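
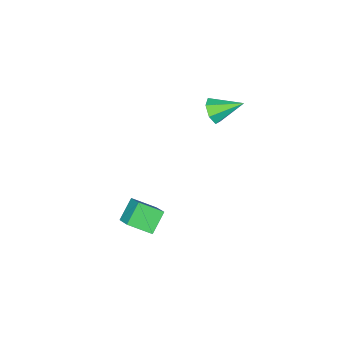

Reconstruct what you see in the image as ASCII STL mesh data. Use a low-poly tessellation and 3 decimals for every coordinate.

solid 
facet normal 0.581 -0.661 -0.475
outer loop
vertex -1.345 0.05 2.764
vertex -1.746 -0.565 3.129
vertex -1.914 -0.199 2.415
endloop
endfacet
facet normal -0.078 0.867 -0.491
outer loop
vertex -1.345 0.05 2.764
vertex -1.914 -0.199 2.415
vertex -2.774 0.605 3.971
endloop
endfacet
facet normal 0.580 -0.661 -0.475
outer loop
vertex -1.914 -0.199 2.415
vertex -1.746 -0.565 3.129
vertex -2.356 -0.723 2.604
endloop
endfacet
facet normal -0.709 0.385 -0.591
outer loop
vertex -1.914 -0.199 2.415
vertex -2.356 -0.723 2.604
vertex -2.774 0.605 3.971
endloop
endfacet
facet normal 0.580 -0.662 -0.475
outer loop
vertex -2.356 -0.723 2.604
vertex -1.746 -0.565 3.129
vertex -2.339 -1.128 3.189
endloop
endfacet
facet normal -0.975 -0.196 -0.107
outer loop
vertex -2.356 -0.723 2.604
vertex -2.339 -1.128 3.189
vertex -2.774 0.605 3.971
endloop
endfacet
facet normal 0.580 -0.662 -0.475
outer loop
vertex -2.339 -1.128 3.189
vertex -1.746 -0.565 3.129
vertex -1.876 -1.11 3.729
endloop
endfacet
facet normal -0.675 -0.437 0.594
outer loop
vertex -2.339 -1.128 3.189
vertex -1.876 -1.11 3.729
vertex -2.774 0.605 3.971
endloop
endfacet
facet normal 0.580 -0.661 -0.475
outer loop
vertex -1.876 -1.11 3.729
vertex -1.746 -0.565 3.129
vertex -1.315 -0.681 3.817
endloop
endfacet
facet normal -0.035 -0.157 0.987
outer loop
vertex -1.876 -1.11 3.729
vertex -1.315 -0.681 3.817
vertex -2.774 0.605 3.971
endloop
endfacet
facet normal 0.581 -0.661 -0.475
outer loop
vertex -1.315 -0.681 3.817
vertex -1.746 -0.565 3.129
vertex -1.079 -0.165 3.388
endloop
endfacet
facet normal 0.463 0.432 0.774
outer loop
vertex -1.315 -0.681 3.817
vertex -1.079 -0.165 3.388
vertex -2.774 0.605 3.971
endloop
endfacet
facet normal 0.581 -0.661 -0.475
outer loop
vertex -1.079 -0.165 3.388
vertex -1.746 -0.565 3.129
vertex -1.345 0.05 2.764
endloop
endfacet
facet normal 0.444 0.888 0.117
outer loop
vertex -1.079 -0.165 3.388
vertex -1.345 0.05 2.764
vertex -2.774 0.605 3.971
endloop
endfacet
facet normal -0.740 -0.205 0.641
outer loop
vertex 2.798 -1.211 -2.119
vertex 1.886 -0.271 -2.871
vertex 2.368 -2.306 -2.967
endloop
endfacet
facet normal 0.604 -0.623 0.498
outer loop
vertex 3.434 -2.009 -3.889
vertex 2.798 -1.211 -2.119
vertex 2.368 -2.306 -2.967
endloop
endfacet
facet normal -0.740 -0.205 0.640
outer loop
vertex 2.368 -2.306 -2.967
vertex 1.886 -0.271 -2.871
vertex 1.456 -1.365 -3.719
endloop
endfacet
facet normal -0.296 -0.755 -0.585
outer loop
vertex 1.456 -1.365 -3.719
vertex 3.434 -2.009 -3.889
vertex 2.368 -2.306 -2.967
endloop
endfacet
facet normal 0.296 0.755 0.585
outer loop
vertex 2.798 -1.211 -2.119
vertex 2.952 0.026 -3.793
vertex 1.886 -0.271 -2.871
endloop
endfacet
facet normal 0.603 -0.623 0.498
outer loop
vertex 3.864 -0.915 -3.041
vertex 2.798 -1.211 -2.119
vertex 3.434 -2.009 -3.889
endloop
endfacet
facet normal 0.296 0.755 0.585
outer loop
vertex 3.864 -0.915 -3.041
vertex 2.952 0.026 -3.793
vertex 2.798 -1.211 -2.119
endloop
endfacet
facet normal -0.604 0.623 -0.497
outer loop
vertex 1.886 -0.271 -2.871
vertex 2.952 0.026 -3.793
vertex 1.456 -1.365 -3.719
endloop
endfacet
facet normal -0.296 -0.755 -0.585
outer loop
vertex 2.522 -1.069 -4.641
vertex 3.434 -2.009 -3.889
vertex 1.456 -1.365 -3.719
endloop
endfacet
facet normal -0.604 0.623 -0.498
outer loop
vertex 1.456 -1.365 -3.719
vertex 2.952 0.026 -3.793
vertex 2.522 -1.069 -4.641
endloop
endfacet
facet normal 0.740 0.206 -0.640
outer loop
vertex 2.522 -1.069 -4.641
vertex 3.864 -0.915 -3.041
vertex 3.434 -2.009 -3.889
endloop
endfacet
facet normal 0.740 0.205 -0.640
outer loop
vertex 2.952 0.026 -3.793
vertex 3.864 -0.915 -3.041
vertex 2.522 -1.069 -4.641
endloop
endfacet

endsolid


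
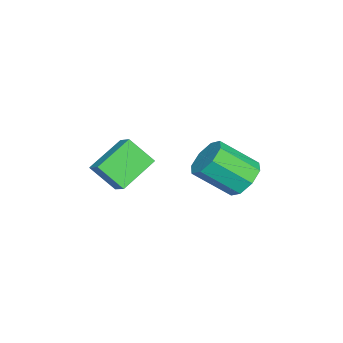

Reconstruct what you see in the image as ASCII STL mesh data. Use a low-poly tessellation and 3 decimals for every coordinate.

solid 
facet normal -0.166 0.763 -0.625
outer loop
vertex -1.55 4.165 0.484
vertex -2.259 3.763 0.181
vertex -2.098 4.325 0.825
endloop
endfacet
facet normal 0.542 0.600 0.589
outer loop
vertex -1.55 4.165 0.484
vertex -2.098 4.325 0.825
vertex -1.251 2.8 1.601
endloop
endfacet
facet normal 0.541 0.600 0.589
outer loop
vertex -1.251 2.8 1.601
vertex -2.098 4.325 0.825
vertex -1.8 2.959 1.943
endloop
endfacet
facet normal 0.168 -0.763 0.624
outer loop
vertex -1.251 2.8 1.601
vertex -1.8 2.959 1.943
vertex -1.961 2.397 1.299
endloop
endfacet
facet normal -0.167 0.763 -0.624
outer loop
vertex -2.098 4.325 0.825
vertex -2.259 3.763 0.181
vertex -2.741 4.156 0.79
endloop
endfacet
facet normal -0.199 0.594 0.779
outer loop
vertex -2.098 4.325 0.825
vertex -2.741 4.156 0.79
vertex -1.8 2.959 1.943
endloop
endfacet
facet normal -0.200 0.594 0.779
outer loop
vertex -1.8 2.959 1.943
vertex -2.741 4.156 0.79
vertex -2.443 2.79 1.907
endloop
endfacet
facet normal 0.166 -0.763 0.625
outer loop
vertex -1.8 2.959 1.943
vertex -2.443 2.79 1.907
vertex -1.961 2.397 1.299
endloop
endfacet
facet normal -0.167 0.763 -0.625
outer loop
vertex -2.741 4.156 0.79
vertex -2.259 3.763 0.181
vertex -3.102 3.756 0.398
endloop
endfacet
facet normal -0.824 0.240 0.514
outer loop
vertex -2.741 4.156 0.79
vertex -3.102 3.756 0.398
vertex -2.443 2.79 1.907
endloop
endfacet
facet normal -0.824 0.239 0.513
outer loop
vertex -2.443 2.79 1.907
vertex -3.102 3.756 0.398
vertex -2.803 2.39 1.515
endloop
endfacet
facet normal 0.167 -0.763 0.625
outer loop
vertex -2.443 2.79 1.907
vertex -2.803 2.39 1.515
vertex -1.961 2.397 1.299
endloop
endfacet
facet normal -0.167 0.763 -0.625
outer loop
vertex -3.102 3.756 0.398
vertex -2.259 3.763 0.181
vertex -2.969 3.36 -0.121
endloop
endfacet
facet normal -0.966 -0.255 -0.053
outer loop
vertex -3.102 3.756 0.398
vertex -2.969 3.36 -0.121
vertex -2.803 2.39 1.515
endloop
endfacet
facet normal -0.965 -0.255 -0.053
outer loop
vertex -2.803 2.39 1.515
vertex -2.969 3.36 -0.121
vertex -2.67 1.995 0.996
endloop
endfacet
facet normal 0.166 -0.764 0.624
outer loop
vertex -2.803 2.39 1.515
vertex -2.67 1.995 0.996
vertex -1.961 2.397 1.299
endloop
endfacet
facet normal -0.168 0.763 -0.624
outer loop
vertex -2.969 3.36 -0.121
vertex -2.259 3.763 0.181
vertex -2.42 3.201 -0.463
endloop
endfacet
facet normal -0.541 -0.600 -0.589
outer loop
vertex -2.969 3.36 -0.121
vertex -2.42 3.201 -0.463
vertex -2.67 1.995 0.996
endloop
endfacet
facet normal -0.542 -0.600 -0.589
outer loop
vertex -2.67 1.995 0.996
vertex -2.42 3.201 -0.463
vertex -2.122 1.835 0.655
endloop
endfacet
facet normal 0.166 -0.763 0.625
outer loop
vertex -2.67 1.995 0.996
vertex -2.122 1.835 0.655
vertex -1.961 2.397 1.299
endloop
endfacet
facet normal -0.166 0.763 -0.625
outer loop
vertex -2.42 3.201 -0.463
vertex -2.259 3.763 0.181
vertex -1.777 3.37 -0.427
endloop
endfacet
facet normal 0.200 -0.594 -0.779
outer loop
vertex -2.42 3.201 -0.463
vertex -1.777 3.37 -0.427
vertex -2.122 1.835 0.655
endloop
endfacet
facet normal 0.199 -0.594 -0.780
outer loop
vertex -2.122 1.835 0.655
vertex -1.777 3.37 -0.427
vertex -1.479 2.004 0.69
endloop
endfacet
facet normal 0.167 -0.763 0.624
outer loop
vertex -2.122 1.835 0.655
vertex -1.479 2.004 0.69
vertex -1.961 2.397 1.299
endloop
endfacet
facet normal -0.167 0.763 -0.625
outer loop
vertex -1.777 3.37 -0.427
vertex -2.259 3.763 0.181
vertex -1.417 3.77 -0.035
endloop
endfacet
facet normal 0.824 -0.239 -0.513
outer loop
vertex -1.777 3.37 -0.427
vertex -1.417 3.77 -0.035
vertex -1.479 2.004 0.69
endloop
endfacet
facet normal 0.824 -0.240 -0.514
outer loop
vertex -1.479 2.004 0.69
vertex -1.417 3.77 -0.035
vertex -1.118 2.404 1.082
endloop
endfacet
facet normal 0.167 -0.763 0.625
outer loop
vertex -1.479 2.004 0.69
vertex -1.118 2.404 1.082
vertex -1.961 2.397 1.299
endloop
endfacet
facet normal -0.166 0.764 -0.624
outer loop
vertex -1.417 3.77 -0.035
vertex -2.259 3.763 0.181
vertex -1.55 4.165 0.484
endloop
endfacet
facet normal 0.965 0.255 0.053
outer loop
vertex -1.417 3.77 -0.035
vertex -1.55 4.165 0.484
vertex -1.118 2.404 1.082
endloop
endfacet
facet normal 0.966 0.255 0.053
outer loop
vertex -1.118 2.404 1.082
vertex -1.55 4.165 0.484
vertex -1.251 2.8 1.601
endloop
endfacet
facet normal 0.167 -0.763 0.625
outer loop
vertex -1.118 2.404 1.082
vertex -1.251 2.8 1.601
vertex -1.961 2.397 1.299
endloop
endfacet
facet normal -0.639 -0.561 -0.526
outer loop
vertex -2.318 -0.811 1.479
vertex -2.326 0.124 0.492
vertex -1.011 -1.595 0.726
endloop
endfacet
facet normal 0.006 -0.688 0.726
outer loop
vertex -0.474 -1.124 1.168
vertex -2.318 -0.811 1.479
vertex -1.011 -1.595 0.726
endloop
endfacet
facet normal -0.639 -0.561 -0.526
outer loop
vertex -1.011 -1.595 0.726
vertex -2.326 0.124 0.492
vertex -1.019 -0.66 -0.261
endloop
endfacet
facet normal 0.769 -0.461 -0.443
outer loop
vertex -1.019 -0.66 -0.261
vertex -0.474 -1.124 1.168
vertex -1.011 -1.595 0.726
endloop
endfacet
facet normal -0.769 0.461 0.443
outer loop
vertex -2.318 -0.811 1.479
vertex -1.789 0.595 0.934
vertex -2.326 0.124 0.492
endloop
endfacet
facet normal 0.006 -0.688 0.726
outer loop
vertex -1.781 -0.34 1.921
vertex -2.318 -0.811 1.479
vertex -0.474 -1.124 1.168
endloop
endfacet
facet normal -0.769 0.461 0.443
outer loop
vertex -1.781 -0.34 1.921
vertex -1.789 0.595 0.934
vertex -2.318 -0.811 1.479
endloop
endfacet
facet normal -0.006 0.688 -0.726
outer loop
vertex -2.326 0.124 0.492
vertex -1.789 0.595 0.934
vertex -1.019 -0.66 -0.261
endloop
endfacet
facet normal 0.769 -0.461 -0.443
outer loop
vertex -0.482 -0.189 0.181
vertex -0.474 -1.124 1.168
vertex -1.019 -0.66 -0.261
endloop
endfacet
facet normal -0.006 0.688 -0.726
outer loop
vertex -1.019 -0.66 -0.261
vertex -1.789 0.595 0.934
vertex -0.482 -0.189 0.181
endloop
endfacet
facet normal 0.639 0.561 0.526
outer loop
vertex -0.482 -0.189 0.181
vertex -1.781 -0.34 1.921
vertex -0.474 -1.124 1.168
endloop
endfacet
facet normal 0.639 0.561 0.526
outer loop
vertex -1.789 0.595 0.934
vertex -1.781 -0.34 1.921
vertex -0.482 -0.189 0.181
endloop
endfacet

endsolid


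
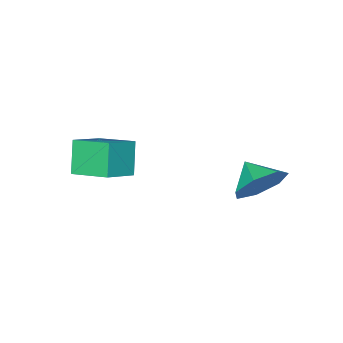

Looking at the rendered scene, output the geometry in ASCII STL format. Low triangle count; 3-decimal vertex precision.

solid 
facet normal -0.363 -0.357 0.861
outer loop
vertex 2.64 -1.119 -0.742
vertex 1.391 -1.236 -1.318
vertex 2.996 -2.607 -1.209
endloop
endfacet
facet normal 0.904 0.085 0.418
outer loop
vertex 3.509 -2.104 -2.422
vertex 2.64 -1.119 -0.742
vertex 2.996 -2.607 -1.209
endloop
endfacet
facet normal -0.363 -0.357 0.861
outer loop
vertex 2.996 -2.607 -1.209
vertex 1.391 -1.236 -1.318
vertex 1.747 -2.725 -1.785
endloop
endfacet
facet normal 0.222 -0.930 -0.292
outer loop
vertex 1.747 -2.725 -1.785
vertex 3.509 -2.104 -2.422
vertex 2.996 -2.607 -1.209
endloop
endfacet
facet normal -0.222 0.930 0.292
outer loop
vertex 2.64 -1.119 -0.742
vertex 1.904 -0.733 -2.531
vertex 1.391 -1.236 -1.318
endloop
endfacet
facet normal 0.904 0.085 0.418
outer loop
vertex 3.153 -0.615 -1.955
vertex 2.64 -1.119 -0.742
vertex 3.509 -2.104 -2.422
endloop
endfacet
facet normal -0.223 0.930 0.292
outer loop
vertex 3.153 -0.615 -1.955
vertex 1.904 -0.733 -2.531
vertex 2.64 -1.119 -0.742
endloop
endfacet
facet normal -0.905 -0.085 -0.418
outer loop
vertex 1.391 -1.236 -1.318
vertex 1.904 -0.733 -2.531
vertex 1.747 -2.725 -1.785
endloop
endfacet
facet normal 0.222 -0.930 -0.293
outer loop
vertex 2.26 -2.221 -2.998
vertex 3.509 -2.104 -2.422
vertex 1.747 -2.725 -1.785
endloop
endfacet
facet normal -0.904 -0.085 -0.418
outer loop
vertex 1.747 -2.725 -1.785
vertex 1.904 -0.733 -2.531
vertex 2.26 -2.221 -2.998
endloop
endfacet
facet normal 0.363 0.357 -0.861
outer loop
vertex 2.26 -2.221 -2.998
vertex 3.153 -0.615 -1.955
vertex 3.509 -2.104 -2.422
endloop
endfacet
facet normal 0.363 0.357 -0.861
outer loop
vertex 1.904 -0.733 -2.531
vertex 3.153 -0.615 -1.955
vertex 2.26 -2.221 -2.998
endloop
endfacet
facet normal 0.155 0.855 -0.494
outer loop
vertex -0.522 2.538 -2.194
vertex -1.2 2.226 -2.947
vertex -1.401 2.774 -2.062
endloop
endfacet
facet normal 0.094 -0.196 0.976
outer loop
vertex -0.522 2.538 -2.194
vertex -1.401 2.774 -2.062
vertex -1.38 1.234 -2.373
endloop
endfacet
facet normal 0.157 0.855 -0.494
outer loop
vertex -1.401 2.774 -2.062
vertex -1.2 2.226 -2.947
vertex -2.128 2.598 -2.597
endloop
endfacet
facet normal -0.557 -0.172 0.813
outer loop
vertex -1.401 2.774 -2.062
vertex -2.128 2.598 -2.597
vertex -1.38 1.234 -2.373
endloop
endfacet
facet normal 0.156 0.855 -0.494
outer loop
vertex -2.128 2.598 -2.597
vertex -1.2 2.226 -2.947
vertex -2.156 2.142 -3.395
endloop
endfacet
facet normal -0.861 -0.427 0.274
outer loop
vertex -2.128 2.598 -2.597
vertex -2.156 2.142 -3.395
vertex -1.38 1.234 -2.373
endloop
endfacet
facet normal 0.156 0.855 -0.494
outer loop
vertex -2.156 2.142 -3.395
vertex -1.2 2.226 -2.947
vertex -1.464 1.749 -3.856
endloop
endfacet
facet normal -0.593 -0.770 -0.234
outer loop
vertex -2.156 2.142 -3.395
vertex -1.464 1.749 -3.856
vertex -1.38 1.234 -2.373
endloop
endfacet
facet normal 0.157 0.855 -0.494
outer loop
vertex -1.464 1.749 -3.856
vertex -1.2 2.226 -2.947
vertex -0.572 1.715 -3.632
endloop
endfacet
facet normal 0.047 -0.943 -0.330
outer loop
vertex -1.464 1.749 -3.856
vertex -0.572 1.715 -3.632
vertex -1.38 1.234 -2.373
endloop
endfacet
facet normal 0.157 0.855 -0.494
outer loop
vertex -0.572 1.715 -3.632
vertex -1.2 2.226 -2.947
vertex -0.153 2.066 -2.892
endloop
endfacet
facet normal 0.577 -0.814 0.059
outer loop
vertex -0.572 1.715 -3.632
vertex -0.153 2.066 -2.892
vertex -1.38 1.234 -2.373
endloop
endfacet
facet normal 0.157 0.855 -0.495
outer loop
vertex -0.153 2.066 -2.892
vertex -1.2 2.226 -2.947
vertex -0.522 2.538 -2.194
endloop
endfacet
facet normal 0.598 -0.481 0.641
outer loop
vertex -0.153 2.066 -2.892
vertex -0.522 2.538 -2.194
vertex -1.38 1.234 -2.373
endloop
endfacet

endsolid


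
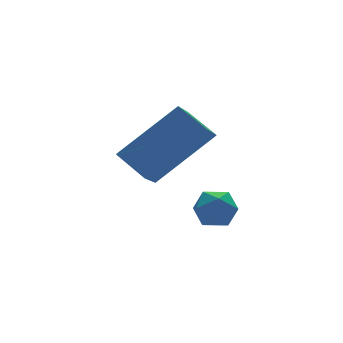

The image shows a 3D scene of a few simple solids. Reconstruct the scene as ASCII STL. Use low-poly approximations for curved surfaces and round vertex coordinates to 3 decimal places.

solid 
facet normal -0.759 0.525 0.385
outer loop
vertex -1.889 0.888 -3.458
vertex -2.099 0.37 -3.165
vertex -1.688 0.752 -2.876
endloop
endfacet
facet normal -0.187 0.940 0.284
outer loop
vertex -1.889 0.888 -3.458
vertex -1.688 0.752 -2.876
vertex -1.281 0.964 -3.309
endloop
endfacet
facet normal -0.015 0.913 -0.407
outer loop
vertex -1.889 0.888 -3.458
vertex -1.281 0.964 -3.309
vertex -1.44 0.714 -3.865
endloop
endfacet
facet normal -0.478 0.483 -0.734
outer loop
vertex -1.889 0.888 -3.458
vertex -1.44 0.714 -3.865
vertex -1.946 0.347 -3.777
endloop
endfacet
facet normal -0.939 0.243 -0.244
outer loop
vertex -1.889 0.888 -3.458
vertex -1.946 0.347 -3.777
vertex -2.099 0.37 -3.165
endloop
endfacet
facet normal 0.354 0.665 0.658
outer loop
vertex -1.281 0.964 -3.309
vertex -1.688 0.752 -2.876
vertex -1.114 0.493 -2.923
endloop
endfacet
facet normal -0.570 -0.008 0.822
outer loop
vertex -1.688 0.752 -2.876
vertex -2.099 0.37 -3.165
vertex -1.62 0.126 -2.835
endloop
endfacet
facet normal -0.862 -0.468 -0.198
outer loop
vertex -2.099 0.37 -3.165
vertex -1.946 0.347 -3.777
vertex -1.779 -0.124 -3.391
endloop
endfacet
facet normal -0.116 -0.077 -0.990
outer loop
vertex -1.946 0.347 -3.777
vertex -1.44 0.714 -3.865
vertex -1.372 0.088 -3.824
endloop
endfacet
facet normal 0.634 0.621 -0.461
outer loop
vertex -1.44 0.714 -3.865
vertex -1.281 0.964 -3.309
vertex -0.961 0.47 -3.535
endloop
endfacet
facet normal 0.478 -0.483 0.734
outer loop
vertex -1.171 -0.048 -3.242
vertex -1.114 0.493 -2.923
vertex -1.62 0.126 -2.835
endloop
endfacet
facet normal 0.015 -0.913 0.407
outer loop
vertex -1.171 -0.048 -3.242
vertex -1.62 0.126 -2.835
vertex -1.779 -0.124 -3.391
endloop
endfacet
facet normal 0.187 -0.940 -0.284
outer loop
vertex -1.171 -0.048 -3.242
vertex -1.779 -0.124 -3.391
vertex -1.372 0.088 -3.824
endloop
endfacet
facet normal 0.759 -0.525 -0.385
outer loop
vertex -1.171 -0.048 -3.242
vertex -1.372 0.088 -3.824
vertex -0.961 0.47 -3.535
endloop
endfacet
facet normal 0.939 -0.243 0.244
outer loop
vertex -1.171 -0.048 -3.242
vertex -0.961 0.47 -3.535
vertex -1.114 0.493 -2.923
endloop
endfacet
facet normal 0.116 0.077 0.990
outer loop
vertex -1.62 0.126 -2.835
vertex -1.114 0.493 -2.923
vertex -1.688 0.752 -2.876
endloop
endfacet
facet normal -0.634 -0.621 0.461
outer loop
vertex -1.779 -0.124 -3.391
vertex -1.62 0.126 -2.835
vertex -2.099 0.37 -3.165
endloop
endfacet
facet normal -0.354 -0.665 -0.658
outer loop
vertex -1.372 0.088 -3.824
vertex -1.779 -0.124 -3.391
vertex -1.946 0.347 -3.777
endloop
endfacet
facet normal 0.570 0.008 -0.822
outer loop
vertex -0.961 0.47 -3.535
vertex -1.372 0.088 -3.824
vertex -1.44 0.714 -3.865
endloop
endfacet
facet normal 0.862 0.468 0.198
outer loop
vertex -1.114 0.493 -2.923
vertex -0.961 0.47 -3.535
vertex -1.281 0.964 -3.309
endloop
endfacet
facet normal -0.593 -0.579 0.559
outer loop
vertex -2.329 0.855 0.163
vertex -3.87 1.126 -1.192
vertex -2.014 0.026 -0.361
endloop
endfacet
facet normal 0.744 -0.131 0.655
outer loop
vertex -1.39 0.634 -0.948
vertex -2.329 0.855 0.163
vertex -2.014 0.026 -0.361
endloop
endfacet
facet normal -0.593 -0.579 0.559
outer loop
vertex -2.014 0.026 -0.361
vertex -3.87 1.126 -1.192
vertex -3.555 0.297 -1.716
endloop
endfacet
facet normal 0.306 -0.805 -0.509
outer loop
vertex -3.555 0.297 -1.716
vertex -1.39 0.634 -0.948
vertex -2.014 0.026 -0.361
endloop
endfacet
facet normal -0.306 0.805 0.509
outer loop
vertex -2.329 0.855 0.163
vertex -3.246 1.734 -1.779
vertex -3.87 1.126 -1.192
endloop
endfacet
facet normal 0.744 -0.131 0.655
outer loop
vertex -1.705 1.463 -0.424
vertex -2.329 0.855 0.163
vertex -1.39 0.634 -0.948
endloop
endfacet
facet normal -0.306 0.805 0.509
outer loop
vertex -1.705 1.463 -0.424
vertex -3.246 1.734 -1.779
vertex -2.329 0.855 0.163
endloop
endfacet
facet normal -0.744 0.131 -0.655
outer loop
vertex -3.87 1.126 -1.192
vertex -3.246 1.734 -1.779
vertex -3.555 0.297 -1.716
endloop
endfacet
facet normal 0.306 -0.805 -0.509
outer loop
vertex -2.931 0.905 -2.303
vertex -1.39 0.634 -0.948
vertex -3.555 0.297 -1.716
endloop
endfacet
facet normal -0.744 0.131 -0.655
outer loop
vertex -3.555 0.297 -1.716
vertex -3.246 1.734 -1.779
vertex -2.931 0.905 -2.303
endloop
endfacet
facet normal 0.593 0.579 -0.559
outer loop
vertex -2.931 0.905 -2.303
vertex -1.705 1.463 -0.424
vertex -1.39 0.634 -0.948
endloop
endfacet
facet normal 0.593 0.579 -0.559
outer loop
vertex -3.246 1.734 -1.779
vertex -1.705 1.463 -0.424
vertex -2.931 0.905 -2.303
endloop
endfacet

endsolid


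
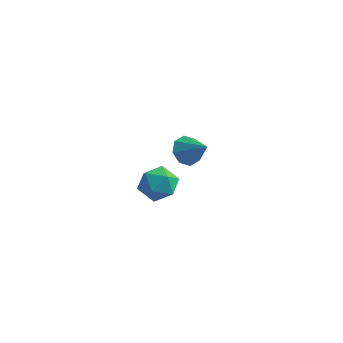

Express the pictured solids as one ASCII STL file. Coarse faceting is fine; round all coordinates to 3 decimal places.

solid 
facet normal -0.773 0.209 -0.598
outer loop
vertex 2.044 1.565 -3.365
vertex 1.55 1.383 -2.79
vertex 1.907 2.035 -3.024
endloop
endfacet
facet normal 0.883 0.416 -0.219
outer loop
vertex 2.044 1.565 -3.365
vertex 1.907 2.035 -3.024
vertex 2.61 1.097 -1.97
endloop
endfacet
facet normal -0.773 0.208 -0.599
outer loop
vertex 1.907 2.035 -3.024
vertex 1.55 1.383 -2.79
vertex 1.56 2.123 -2.546
endloop
endfacet
facet normal 0.585 0.759 0.285
outer loop
vertex 1.907 2.035 -3.024
vertex 1.56 2.123 -2.546
vertex 2.61 1.097 -1.97
endloop
endfacet
facet normal -0.774 0.208 -0.598
outer loop
vertex 1.56 2.123 -2.546
vertex 1.55 1.383 -2.79
vertex 1.208 1.777 -2.21
endloop
endfacet
facet normal 0.157 0.601 0.784
outer loop
vertex 1.56 2.123 -2.546
vertex 1.208 1.777 -2.21
vertex 2.61 1.097 -1.97
endloop
endfacet
facet normal -0.774 0.208 -0.598
outer loop
vertex 1.208 1.777 -2.21
vertex 1.55 1.383 -2.79
vertex 1.056 1.2 -2.214
endloop
endfacet
facet normal -0.153 0.033 0.988
outer loop
vertex 1.208 1.777 -2.21
vertex 1.056 1.2 -2.214
vertex 2.61 1.097 -1.97
endloop
endfacet
facet normal -0.774 0.208 -0.598
outer loop
vertex 1.056 1.2 -2.214
vertex 1.55 1.383 -2.79
vertex 1.193 0.73 -2.555
endloop
endfacet
facet normal -0.162 -0.610 0.776
outer loop
vertex 1.056 1.2 -2.214
vertex 1.193 0.73 -2.555
vertex 2.61 1.097 -1.97
endloop
endfacet
facet normal -0.774 0.208 -0.598
outer loop
vertex 1.193 0.73 -2.555
vertex 1.55 1.383 -2.79
vertex 1.539 0.642 -3.034
endloop
endfacet
facet normal 0.134 -0.953 0.272
outer loop
vertex 1.193 0.73 -2.555
vertex 1.539 0.642 -3.034
vertex 2.61 1.097 -1.97
endloop
endfacet
facet normal -0.774 0.208 -0.598
outer loop
vertex 1.539 0.642 -3.034
vertex 1.55 1.383 -2.79
vertex 1.891 0.988 -3.369
endloop
endfacet
facet normal 0.564 -0.794 -0.228
outer loop
vertex 1.539 0.642 -3.034
vertex 1.891 0.988 -3.369
vertex 2.61 1.097 -1.97
endloop
endfacet
facet normal -0.773 0.209 -0.598
outer loop
vertex 1.891 0.988 -3.369
vertex 1.55 1.383 -2.79
vertex 2.044 1.565 -3.365
endloop
endfacet
facet normal 0.873 -0.229 -0.431
outer loop
vertex 1.891 0.988 -3.369
vertex 2.044 1.565 -3.365
vertex 2.61 1.097 -1.97
endloop
endfacet
facet normal 0.202 0.940 0.276
outer loop
vertex 2.666 -3.009 -0.885
vertex 2.703 -3.268 -0.031
vertex 3.441 -3.279 -0.534
endloop
endfacet
facet normal 0.453 0.808 -0.378
outer loop
vertex 2.666 -3.009 -0.885
vertex 3.441 -3.279 -0.534
vertex 3.211 -3.536 -1.358
endloop
endfacet
facet normal -0.096 0.608 -0.788
outer loop
vertex 2.666 -3.009 -0.885
vertex 3.211 -3.536 -1.358
vertex 2.329 -3.684 -1.365
endloop
endfacet
facet normal -0.685 0.617 -0.387
outer loop
vertex 2.666 -3.009 -0.885
vertex 2.329 -3.684 -1.365
vertex 2.015 -3.518 -0.545
endloop
endfacet
facet normal -0.501 0.822 0.271
outer loop
vertex 2.666 -3.009 -0.885
vertex 2.015 -3.518 -0.545
vertex 2.703 -3.268 -0.031
endloop
endfacet
facet normal 0.907 0.258 -0.334
outer loop
vertex 3.211 -3.536 -1.358
vertex 3.441 -3.279 -0.534
vertex 3.585 -4.122 -0.795
endloop
endfacet
facet normal 0.501 0.473 0.725
outer loop
vertex 3.441 -3.279 -0.534
vertex 2.703 -3.268 -0.031
vertex 3.271 -3.956 0.025
endloop
endfacet
facet normal -0.638 0.282 0.717
outer loop
vertex 2.703 -3.268 -0.031
vertex 2.015 -3.518 -0.545
vertex 2.389 -4.104 0.018
endloop
endfacet
facet normal -0.936 -0.052 -0.348
outer loop
vertex 2.015 -3.518 -0.545
vertex 2.329 -3.684 -1.365
vertex 2.159 -4.361 -0.806
endloop
endfacet
facet normal 0.019 -0.066 -0.998
outer loop
vertex 2.329 -3.684 -1.365
vertex 3.211 -3.536 -1.358
vertex 2.897 -4.372 -1.309
endloop
endfacet
facet normal 0.685 -0.617 0.387
outer loop
vertex 2.934 -4.631 -0.455
vertex 3.585 -4.122 -0.795
vertex 3.271 -3.956 0.025
endloop
endfacet
facet normal 0.096 -0.608 0.788
outer loop
vertex 2.934 -4.631 -0.455
vertex 3.271 -3.956 0.025
vertex 2.389 -4.104 0.018
endloop
endfacet
facet normal -0.453 -0.808 0.378
outer loop
vertex 2.934 -4.631 -0.455
vertex 2.389 -4.104 0.018
vertex 2.159 -4.361 -0.806
endloop
endfacet
facet normal -0.202 -0.940 -0.276
outer loop
vertex 2.934 -4.631 -0.455
vertex 2.159 -4.361 -0.806
vertex 2.897 -4.372 -1.309
endloop
endfacet
facet normal 0.501 -0.822 -0.271
outer loop
vertex 2.934 -4.631 -0.455
vertex 2.897 -4.372 -1.309
vertex 3.585 -4.122 -0.795
endloop
endfacet
facet normal 0.936 0.052 0.348
outer loop
vertex 3.271 -3.956 0.025
vertex 3.585 -4.122 -0.795
vertex 3.441 -3.279 -0.534
endloop
endfacet
facet normal -0.019 0.066 0.998
outer loop
vertex 2.389 -4.104 0.018
vertex 3.271 -3.956 0.025
vertex 2.703 -3.268 -0.031
endloop
endfacet
facet normal -0.907 -0.258 0.334
outer loop
vertex 2.159 -4.361 -0.806
vertex 2.389 -4.104 0.018
vertex 2.015 -3.518 -0.545
endloop
endfacet
facet normal -0.501 -0.473 -0.725
outer loop
vertex 2.897 -4.372 -1.309
vertex 2.159 -4.361 -0.806
vertex 2.329 -3.684 -1.365
endloop
endfacet
facet normal 0.638 -0.282 -0.717
outer loop
vertex 3.585 -4.122 -0.795
vertex 2.897 -4.372 -1.309
vertex 3.211 -3.536 -1.358
endloop
endfacet

endsolid


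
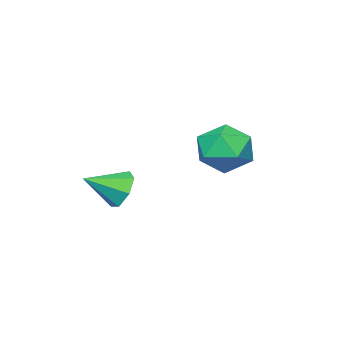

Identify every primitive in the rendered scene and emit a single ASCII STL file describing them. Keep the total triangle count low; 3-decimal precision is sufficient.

solid 
facet normal -0.711 0.241 0.660
outer loop
vertex -1.321 2.65 3.23
vertex -1.872 2.099 2.838
vertex -1.363 1.818 3.489
endloop
endfacet
facet normal -0.062 0.300 0.952
outer loop
vertex -1.321 2.65 3.23
vertex -1.363 1.818 3.489
vertex -0.589 2.213 3.415
endloop
endfacet
facet normal 0.314 0.764 0.564
outer loop
vertex -1.321 2.65 3.23
vertex -0.589 2.213 3.415
vertex -0.619 2.739 2.719
endloop
endfacet
facet normal -0.103 0.994 0.032
outer loop
vertex -1.321 2.65 3.23
vertex -0.619 2.739 2.719
vertex -1.413 2.668 2.362
endloop
endfacet
facet normal -0.736 0.671 0.092
outer loop
vertex -1.321 2.65 3.23
vertex -1.413 2.668 2.362
vertex -1.872 2.099 2.838
endloop
endfacet
facet normal 0.258 -0.336 0.906
outer loop
vertex -0.589 2.213 3.415
vertex -1.363 1.818 3.489
vertex -0.687 1.392 3.138
endloop
endfacet
facet normal -0.792 -0.430 0.434
outer loop
vertex -1.363 1.818 3.489
vertex -1.872 2.099 2.838
vertex -1.481 1.321 2.781
endloop
endfacet
facet normal -0.832 0.264 -0.487
outer loop
vertex -1.872 2.099 2.838
vertex -1.413 2.668 2.362
vertex -1.511 1.847 2.085
endloop
endfacet
facet normal 0.193 0.788 -0.585
outer loop
vertex -1.413 2.668 2.362
vertex -0.619 2.739 2.719
vertex -0.737 2.242 2.011
endloop
endfacet
facet normal 0.867 0.415 0.277
outer loop
vertex -0.619 2.739 2.719
vertex -0.589 2.213 3.415
vertex -0.228 1.961 2.662
endloop
endfacet
facet normal 0.103 -0.994 -0.032
outer loop
vertex -0.779 1.41 2.27
vertex -0.687 1.392 3.138
vertex -1.481 1.321 2.781
endloop
endfacet
facet normal -0.314 -0.764 -0.564
outer loop
vertex -0.779 1.41 2.27
vertex -1.481 1.321 2.781
vertex -1.511 1.847 2.085
endloop
endfacet
facet normal 0.062 -0.300 -0.952
outer loop
vertex -0.779 1.41 2.27
vertex -1.511 1.847 2.085
vertex -0.737 2.242 2.011
endloop
endfacet
facet normal 0.711 -0.241 -0.660
outer loop
vertex -0.779 1.41 2.27
vertex -0.737 2.242 2.011
vertex -0.228 1.961 2.662
endloop
endfacet
facet normal 0.736 -0.671 -0.092
outer loop
vertex -0.779 1.41 2.27
vertex -0.228 1.961 2.662
vertex -0.687 1.392 3.138
endloop
endfacet
facet normal -0.193 -0.788 0.585
outer loop
vertex -1.481 1.321 2.781
vertex -0.687 1.392 3.138
vertex -1.363 1.818 3.489
endloop
endfacet
facet normal -0.867 -0.415 -0.277
outer loop
vertex -1.511 1.847 2.085
vertex -1.481 1.321 2.781
vertex -1.872 2.099 2.838
endloop
endfacet
facet normal -0.258 0.336 -0.906
outer loop
vertex -0.737 2.242 2.011
vertex -1.511 1.847 2.085
vertex -1.413 2.668 2.362
endloop
endfacet
facet normal 0.792 0.430 -0.434
outer loop
vertex -0.228 1.961 2.662
vertex -0.737 2.242 2.011
vertex -0.619 2.739 2.719
endloop
endfacet
facet normal 0.832 -0.264 0.487
outer loop
vertex -0.687 1.392 3.138
vertex -0.228 1.961 2.662
vertex -0.589 2.213 3.415
endloop
endfacet
facet normal -0.716 0.547 -0.433
outer loop
vertex 2.047 1.034 1.389
vertex 1.612 0.773 1.779
vertex 1.962 1.302 1.868
endloop
endfacet
facet normal 0.934 0.356 -0.033
outer loop
vertex 2.047 1.034 1.389
vertex 1.962 1.302 1.868
vertex 2.408 0.167 2.261
endloop
endfacet
facet normal -0.716 0.547 -0.434
outer loop
vertex 1.962 1.302 1.868
vertex 1.612 0.773 1.779
vertex 1.613 1.172 2.28
endloop
endfacet
facet normal 0.600 0.462 0.654
outer loop
vertex 1.962 1.302 1.868
vertex 1.613 1.172 2.28
vertex 2.408 0.167 2.261
endloop
endfacet
facet normal -0.717 0.546 -0.434
outer loop
vertex 1.613 1.172 2.28
vertex 1.612 0.773 1.779
vertex 1.264 0.742 2.315
endloop
endfacet
facet normal 0.062 0.031 0.998
outer loop
vertex 1.613 1.172 2.28
vertex 1.264 0.742 2.315
vertex 2.408 0.167 2.261
endloop
endfacet
facet normal -0.717 0.546 -0.434
outer loop
vertex 1.264 0.742 2.315
vertex 1.612 0.773 1.779
vertex 1.177 0.335 1.947
endloop
endfacet
facet normal -0.273 -0.612 0.742
outer loop
vertex 1.264 0.742 2.315
vertex 1.177 0.335 1.947
vertex 2.408 0.167 2.261
endloop
endfacet
facet normal -0.717 0.546 -0.433
outer loop
vertex 1.177 0.335 1.947
vertex 1.612 0.773 1.779
vertex 1.418 0.259 1.452
endloop
endfacet
facet normal -0.154 -0.985 0.076
outer loop
vertex 1.177 0.335 1.947
vertex 1.418 0.259 1.452
vertex 2.408 0.167 2.261
endloop
endfacet
facet normal -0.717 0.546 -0.433
outer loop
vertex 1.418 0.259 1.452
vertex 1.612 0.773 1.779
vertex 1.805 0.57 1.204
endloop
endfacet
facet normal 0.329 -0.804 -0.495
outer loop
vertex 1.418 0.259 1.452
vertex 1.805 0.57 1.204
vertex 2.408 0.167 2.261
endloop
endfacet
facet normal -0.717 0.547 -0.433
outer loop
vertex 1.805 0.57 1.204
vertex 1.612 0.773 1.779
vertex 2.047 1.034 1.389
endloop
endfacet
facet normal 0.813 -0.208 -0.543
outer loop
vertex 1.805 0.57 1.204
vertex 2.047 1.034 1.389
vertex 2.408 0.167 2.261
endloop
endfacet

endsolid


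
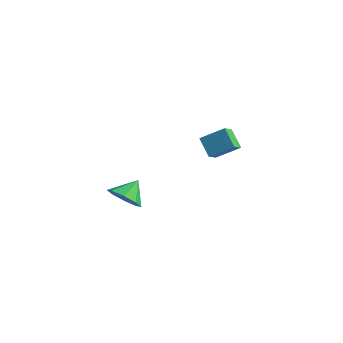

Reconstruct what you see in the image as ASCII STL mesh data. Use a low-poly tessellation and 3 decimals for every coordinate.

solid 
facet normal -0.652 -0.545 -0.527
outer loop
vertex 0.585 2.049 4.128
vertex 0.345 2.841 3.605
vertex 1.518 1.764 3.269
endloop
endfacet
facet normal 0.245 -0.809 0.535
outer loop
vertex 2.515 2.599 4.075
vertex 0.585 2.049 4.128
vertex 1.518 1.764 3.269
endloop
endfacet
facet normal -0.652 -0.545 -0.527
outer loop
vertex 1.518 1.764 3.269
vertex 0.345 2.841 3.605
vertex 1.278 2.557 2.745
endloop
endfacet
facet normal 0.718 -0.219 -0.661
outer loop
vertex 1.278 2.557 2.745
vertex 2.515 2.599 4.075
vertex 1.518 1.764 3.269
endloop
endfacet
facet normal -0.718 0.219 0.661
outer loop
vertex 0.585 2.049 4.128
vertex 1.342 3.676 4.411
vertex 0.345 2.841 3.605
endloop
endfacet
facet normal 0.245 -0.809 0.533
outer loop
vertex 1.582 2.883 4.935
vertex 0.585 2.049 4.128
vertex 2.515 2.599 4.075
endloop
endfacet
facet normal -0.718 0.219 0.661
outer loop
vertex 1.582 2.883 4.935
vertex 1.342 3.676 4.411
vertex 0.585 2.049 4.128
endloop
endfacet
facet normal -0.246 0.809 -0.534
outer loop
vertex 0.345 2.841 3.605
vertex 1.342 3.676 4.411
vertex 1.278 2.557 2.745
endloop
endfacet
facet normal 0.718 -0.219 -0.661
outer loop
vertex 2.275 3.391 3.552
vertex 2.515 2.599 4.075
vertex 1.278 2.557 2.745
endloop
endfacet
facet normal -0.245 0.809 -0.534
outer loop
vertex 1.278 2.557 2.745
vertex 1.342 3.676 4.411
vertex 2.275 3.391 3.552
endloop
endfacet
facet normal 0.652 0.545 0.527
outer loop
vertex 2.275 3.391 3.552
vertex 1.582 2.883 4.935
vertex 2.515 2.599 4.075
endloop
endfacet
facet normal 0.652 0.545 0.527
outer loop
vertex 1.342 3.676 4.411
vertex 1.582 2.883 4.935
vertex 2.275 3.391 3.552
endloop
endfacet
facet normal 0.022 -0.771 -0.637
outer loop
vertex 2.204 -3.843 2.392
vertex 1.354 -4.193 2.787
vertex 1.582 -3.569 2.039
endloop
endfacet
facet normal 0.467 0.872 -0.145
outer loop
vertex 2.204 -3.843 2.392
vertex 1.582 -3.569 2.039
vertex 1.326 -3.167 3.633
endloop
endfacet
facet normal 0.021 -0.771 -0.637
outer loop
vertex 1.582 -3.569 2.039
vertex 1.354 -4.193 2.787
vertex 0.827 -3.66 2.124
endloop
endfacet
facet normal -0.145 0.954 -0.264
outer loop
vertex 1.582 -3.569 2.039
vertex 0.827 -3.66 2.124
vertex 1.326 -3.167 3.633
endloop
endfacet
facet normal 0.021 -0.771 -0.636
outer loop
vertex 0.827 -3.66 2.124
vertex 1.354 -4.193 2.787
vertex 0.381 -4.063 2.598
endloop
endfacet
facet normal -0.679 0.734 -0.015
outer loop
vertex 0.827 -3.66 2.124
vertex 0.381 -4.063 2.598
vertex 1.326 -3.167 3.633
endloop
endfacet
facet normal 0.021 -0.770 -0.637
outer loop
vertex 0.381 -4.063 2.598
vertex 1.354 -4.193 2.787
vertex 0.504 -4.542 3.181
endloop
endfacet
facet normal -0.822 0.342 0.455
outer loop
vertex 0.381 -4.063 2.598
vertex 0.504 -4.542 3.181
vertex 1.326 -3.167 3.633
endloop
endfacet
facet normal 0.022 -0.771 -0.636
outer loop
vertex 0.504 -4.542 3.181
vertex 1.354 -4.193 2.787
vertex 1.126 -4.816 3.534
endloop
endfacet
facet normal -0.491 0.007 0.871
outer loop
vertex 0.504 -4.542 3.181
vertex 1.126 -4.816 3.534
vertex 1.326 -3.167 3.633
endloop
endfacet
facet normal 0.021 -0.771 -0.637
outer loop
vertex 1.126 -4.816 3.534
vertex 1.354 -4.193 2.787
vertex 1.881 -4.725 3.449
endloop
endfacet
facet normal 0.120 -0.074 0.990
outer loop
vertex 1.126 -4.816 3.534
vertex 1.881 -4.725 3.449
vertex 1.326 -3.167 3.633
endloop
endfacet
facet normal 0.021 -0.771 -0.637
outer loop
vertex 1.881 -4.725 3.449
vertex 1.354 -4.193 2.787
vertex 2.327 -4.322 2.976
endloop
endfacet
facet normal 0.655 0.146 0.742
outer loop
vertex 1.881 -4.725 3.449
vertex 2.327 -4.322 2.976
vertex 1.326 -3.167 3.633
endloop
endfacet
facet normal 0.021 -0.771 -0.637
outer loop
vertex 2.327 -4.322 2.976
vertex 1.354 -4.193 2.787
vertex 2.204 -3.843 2.392
endloop
endfacet
facet normal 0.798 0.537 0.272
outer loop
vertex 2.327 -4.322 2.976
vertex 2.204 -3.843 2.392
vertex 1.326 -3.167 3.633
endloop
endfacet

endsolid


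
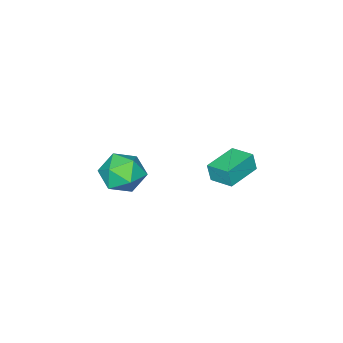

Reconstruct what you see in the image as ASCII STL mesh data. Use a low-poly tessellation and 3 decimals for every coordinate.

solid 
facet normal -0.997 -0.033 0.071
outer loop
vertex -3.069 -2.574 -0.618
vertex -3.095 -1.257 -0.375
vertex -3.149 -2.386 -1.648
endloop
endfacet
facet normal 0.020 -0.983 -0.181
outer loop
vertex -1.245 -2.323 -1.785
vertex -3.069 -2.574 -0.618
vertex -3.149 -2.386 -1.648
endloop
endfacet
facet normal -0.997 -0.033 0.071
outer loop
vertex -3.149 -2.386 -1.648
vertex -3.095 -1.257 -0.375
vertex -3.175 -1.068 -1.405
endloop
endfacet
facet normal -0.077 0.179 -0.981
outer loop
vertex -3.175 -1.068 -1.405
vertex -1.245 -2.323 -1.785
vertex -3.149 -2.386 -1.648
endloop
endfacet
facet normal 0.077 -0.179 0.981
outer loop
vertex -3.069 -2.574 -0.618
vertex -1.191 -1.194 -0.512
vertex -3.095 -1.257 -0.375
endloop
endfacet
facet normal 0.019 -0.983 -0.182
outer loop
vertex -1.165 -2.512 -0.755
vertex -3.069 -2.574 -0.618
vertex -1.245 -2.323 -1.785
endloop
endfacet
facet normal 0.076 -0.179 0.981
outer loop
vertex -1.165 -2.512 -0.755
vertex -1.191 -1.194 -0.512
vertex -3.069 -2.574 -0.618
endloop
endfacet
facet normal -0.019 0.983 0.182
outer loop
vertex -3.095 -1.257 -0.375
vertex -1.191 -1.194 -0.512
vertex -3.175 -1.068 -1.405
endloop
endfacet
facet normal -0.076 0.179 -0.981
outer loop
vertex -1.271 -1.006 -1.542
vertex -1.245 -2.323 -1.785
vertex -3.175 -1.068 -1.405
endloop
endfacet
facet normal -0.019 0.983 0.181
outer loop
vertex -3.175 -1.068 -1.405
vertex -1.191 -1.194 -0.512
vertex -1.271 -1.006 -1.542
endloop
endfacet
facet normal 0.997 0.033 -0.071
outer loop
vertex -1.271 -1.006 -1.542
vertex -1.165 -2.512 -0.755
vertex -1.245 -2.323 -1.785
endloop
endfacet
facet normal 0.997 0.033 -0.071
outer loop
vertex -1.191 -1.194 -0.512
vertex -1.165 -2.512 -0.755
vertex -1.271 -1.006 -1.542
endloop
endfacet
facet normal 0.208 -0.061 0.976
outer loop
vertex 3.497 -2.88 2.218
vertex 3.599 -4.102 2.12
vertex 4.586 -3.388 1.954
endloop
endfacet
facet normal 0.433 0.560 0.706
outer loop
vertex 3.497 -2.88 2.218
vertex 4.586 -3.388 1.954
vertex 4.224 -2.369 1.367
endloop
endfacet
facet normal -0.132 0.895 0.425
outer loop
vertex 3.497 -2.88 2.218
vertex 4.224 -2.369 1.367
vertex 3.012 -2.454 1.171
endloop
endfacet
facet normal -0.704 0.481 0.522
outer loop
vertex 3.497 -2.88 2.218
vertex 3.012 -2.454 1.171
vertex 2.626 -3.525 1.637
endloop
endfacet
facet normal -0.494 -0.110 0.863
outer loop
vertex 3.497 -2.88 2.218
vertex 2.626 -3.525 1.637
vertex 3.599 -4.102 2.12
endloop
endfacet
facet normal 0.891 0.419 0.177
outer loop
vertex 4.224 -2.369 1.367
vertex 4.586 -3.388 1.954
vertex 4.774 -3.275 0.743
endloop
endfacet
facet normal 0.528 -0.587 0.614
outer loop
vertex 4.586 -3.388 1.954
vertex 3.599 -4.102 2.12
vertex 4.388 -4.346 1.209
endloop
endfacet
facet normal -0.609 -0.666 0.431
outer loop
vertex 3.599 -4.102 2.12
vertex 2.626 -3.525 1.637
vertex 3.176 -4.431 1.013
endloop
endfacet
facet normal -0.949 0.290 -0.120
outer loop
vertex 2.626 -3.525 1.637
vertex 3.012 -2.454 1.171
vertex 2.814 -3.412 0.426
endloop
endfacet
facet normal -0.023 0.961 -0.277
outer loop
vertex 3.012 -2.454 1.171
vertex 4.224 -2.369 1.367
vertex 3.801 -2.698 0.26
endloop
endfacet
facet normal 0.704 -0.481 -0.522
outer loop
vertex 3.903 -3.92 0.162
vertex 4.774 -3.275 0.743
vertex 4.388 -4.346 1.209
endloop
endfacet
facet normal 0.132 -0.895 -0.425
outer loop
vertex 3.903 -3.92 0.162
vertex 4.388 -4.346 1.209
vertex 3.176 -4.431 1.013
endloop
endfacet
facet normal -0.433 -0.560 -0.706
outer loop
vertex 3.903 -3.92 0.162
vertex 3.176 -4.431 1.013
vertex 2.814 -3.412 0.426
endloop
endfacet
facet normal -0.208 0.061 -0.976
outer loop
vertex 3.903 -3.92 0.162
vertex 2.814 -3.412 0.426
vertex 3.801 -2.698 0.26
endloop
endfacet
facet normal 0.494 0.110 -0.863
outer loop
vertex 3.903 -3.92 0.162
vertex 3.801 -2.698 0.26
vertex 4.774 -3.275 0.743
endloop
endfacet
facet normal 0.949 -0.290 0.120
outer loop
vertex 4.388 -4.346 1.209
vertex 4.774 -3.275 0.743
vertex 4.586 -3.388 1.954
endloop
endfacet
facet normal 0.023 -0.961 0.277
outer loop
vertex 3.176 -4.431 1.013
vertex 4.388 -4.346 1.209
vertex 3.599 -4.102 2.12
endloop
endfacet
facet normal -0.891 -0.419 -0.177
outer loop
vertex 2.814 -3.412 0.426
vertex 3.176 -4.431 1.013
vertex 2.626 -3.525 1.637
endloop
endfacet
facet normal -0.528 0.587 -0.614
outer loop
vertex 3.801 -2.698 0.26
vertex 2.814 -3.412 0.426
vertex 3.012 -2.454 1.171
endloop
endfacet
facet normal 0.609 0.666 -0.431
outer loop
vertex 4.774 -3.275 0.743
vertex 3.801 -2.698 0.26
vertex 4.224 -2.369 1.367
endloop
endfacet

endsolid


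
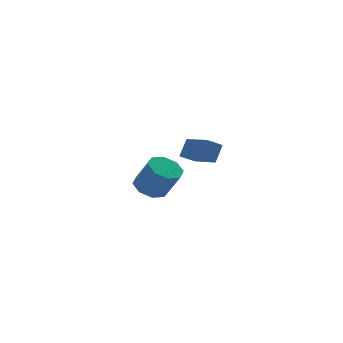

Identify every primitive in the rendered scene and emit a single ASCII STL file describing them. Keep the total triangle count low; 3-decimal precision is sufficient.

solid 
facet normal -0.298 0.443 -0.845
outer loop
vertex 2.129 3.692 -2.903
vertex 1.623 4.317 -2.397
vertex 2.513 4.284 -2.728
endloop
endfacet
facet normal 0.795 -0.375 -0.477
outer loop
vertex 2.129 3.692 -2.903
vertex 2.513 4.284 -2.728
vertex 2.662 2.898 -1.39
endloop
endfacet
facet normal 0.794 -0.375 -0.477
outer loop
vertex 2.662 2.898 -1.39
vertex 2.513 4.284 -2.728
vertex 3.047 3.49 -1.215
endloop
endfacet
facet normal 0.299 -0.444 0.845
outer loop
vertex 2.662 2.898 -1.39
vertex 3.047 3.49 -1.215
vertex 2.157 3.523 -0.883
endloop
endfacet
facet normal -0.298 0.444 -0.845
outer loop
vertex 2.513 4.284 -2.728
vertex 1.623 4.317 -2.397
vertex 2.376 4.895 -2.359
endloop
endfacet
facet normal 0.936 0.311 -0.167
outer loop
vertex 2.513 4.284 -2.728
vertex 2.376 4.895 -2.359
vertex 3.047 3.49 -1.215
endloop
endfacet
facet normal 0.936 0.311 -0.167
outer loop
vertex 3.047 3.49 -1.215
vertex 2.376 4.895 -2.359
vertex 2.91 4.101 -0.846
endloop
endfacet
facet normal 0.299 -0.443 0.845
outer loop
vertex 3.047 3.49 -1.215
vertex 2.91 4.101 -0.846
vertex 2.157 3.523 -0.883
endloop
endfacet
facet normal -0.298 0.444 -0.845
outer loop
vertex 2.376 4.895 -2.359
vertex 1.623 4.317 -2.397
vertex 1.798 5.168 -2.012
endloop
endfacet
facet normal 0.529 0.814 0.241
outer loop
vertex 2.376 4.895 -2.359
vertex 1.798 5.168 -2.012
vertex 2.91 4.101 -0.846
endloop
endfacet
facet normal 0.529 0.814 0.241
outer loop
vertex 2.91 4.101 -0.846
vertex 1.798 5.168 -2.012
vertex 2.332 4.374 -0.499
endloop
endfacet
facet normal 0.298 -0.443 0.845
outer loop
vertex 2.91 4.101 -0.846
vertex 2.332 4.374 -0.499
vertex 2.157 3.523 -0.883
endloop
endfacet
facet normal -0.299 0.444 -0.845
outer loop
vertex 1.798 5.168 -2.012
vertex 1.623 4.317 -2.397
vertex 1.118 4.942 -1.89
endloop
endfacet
facet normal -0.188 0.841 0.508
outer loop
vertex 1.798 5.168 -2.012
vertex 1.118 4.942 -1.89
vertex 2.332 4.374 -0.499
endloop
endfacet
facet normal -0.188 0.841 0.508
outer loop
vertex 2.332 4.374 -0.499
vertex 1.118 4.942 -1.89
vertex 1.651 4.148 -0.377
endloop
endfacet
facet normal 0.298 -0.443 0.845
outer loop
vertex 2.332 4.374 -0.499
vertex 1.651 4.148 -0.377
vertex 2.157 3.523 -0.883
endloop
endfacet
facet normal -0.299 0.444 -0.845
outer loop
vertex 1.118 4.942 -1.89
vertex 1.623 4.317 -2.397
vertex 0.733 4.35 -2.065
endloop
endfacet
facet normal -0.795 0.376 0.477
outer loop
vertex 1.118 4.942 -1.89
vertex 0.733 4.35 -2.065
vertex 1.651 4.148 -0.377
endloop
endfacet
facet normal -0.795 0.375 0.477
outer loop
vertex 1.651 4.148 -0.377
vertex 0.733 4.35 -2.065
vertex 1.267 3.556 -0.552
endloop
endfacet
facet normal 0.298 -0.443 0.845
outer loop
vertex 1.651 4.148 -0.377
vertex 1.267 3.556 -0.552
vertex 2.157 3.523 -0.883
endloop
endfacet
facet normal -0.299 0.443 -0.845
outer loop
vertex 0.733 4.35 -2.065
vertex 1.623 4.317 -2.397
vertex 0.87 3.739 -2.434
endloop
endfacet
facet normal -0.936 -0.311 0.167
outer loop
vertex 0.733 4.35 -2.065
vertex 0.87 3.739 -2.434
vertex 1.267 3.556 -0.552
endloop
endfacet
facet normal -0.936 -0.311 0.167
outer loop
vertex 1.267 3.556 -0.552
vertex 0.87 3.739 -2.434
vertex 1.404 2.945 -0.921
endloop
endfacet
facet normal 0.298 -0.444 0.845
outer loop
vertex 1.267 3.556 -0.552
vertex 1.404 2.945 -0.921
vertex 2.157 3.523 -0.883
endloop
endfacet
facet normal -0.298 0.443 -0.845
outer loop
vertex 0.87 3.739 -2.434
vertex 1.623 4.317 -2.397
vertex 1.448 3.466 -2.781
endloop
endfacet
facet normal -0.529 -0.814 -0.241
outer loop
vertex 0.87 3.739 -2.434
vertex 1.448 3.466 -2.781
vertex 1.404 2.945 -0.921
endloop
endfacet
facet normal -0.529 -0.814 -0.241
outer loop
vertex 1.404 2.945 -0.921
vertex 1.448 3.466 -2.781
vertex 1.982 2.672 -1.268
endloop
endfacet
facet normal 0.298 -0.444 0.845
outer loop
vertex 1.404 2.945 -0.921
vertex 1.982 2.672 -1.268
vertex 2.157 3.523 -0.883
endloop
endfacet
facet normal -0.298 0.443 -0.845
outer loop
vertex 1.448 3.466 -2.781
vertex 1.623 4.317 -2.397
vertex 2.129 3.692 -2.903
endloop
endfacet
facet normal 0.188 -0.841 -0.508
outer loop
vertex 1.448 3.466 -2.781
vertex 2.129 3.692 -2.903
vertex 1.982 2.672 -1.268
endloop
endfacet
facet normal 0.188 -0.841 -0.508
outer loop
vertex 1.982 2.672 -1.268
vertex 2.129 3.692 -2.903
vertex 2.662 2.898 -1.39
endloop
endfacet
facet normal 0.299 -0.444 0.845
outer loop
vertex 1.982 2.672 -1.268
vertex 2.662 2.898 -1.39
vertex 2.157 3.523 -0.883
endloop
endfacet
facet normal -0.438 -0.333 -0.835
outer loop
vertex 1.659 -2.676 2.044
vertex 1.274 -1.021 1.585
vertex 2.417 -2.616 1.622
endloop
endfacet
facet normal 0.219 -0.940 0.261
outer loop
vertex 2.886 -2.259 2.515
vertex 1.659 -2.676 2.044
vertex 2.417 -2.616 1.622
endloop
endfacet
facet normal -0.438 -0.333 -0.835
outer loop
vertex 2.417 -2.616 1.622
vertex 1.274 -1.021 1.585
vertex 2.032 -0.961 1.163
endloop
endfacet
facet normal 0.872 0.068 -0.485
outer loop
vertex 2.032 -0.961 1.163
vertex 2.886 -2.259 2.515
vertex 2.417 -2.616 1.622
endloop
endfacet
facet normal -0.872 -0.068 0.485
outer loop
vertex 1.659 -2.676 2.044
vertex 1.743 -0.664 2.478
vertex 1.274 -1.021 1.585
endloop
endfacet
facet normal 0.219 -0.940 0.261
outer loop
vertex 2.128 -2.319 2.937
vertex 1.659 -2.676 2.044
vertex 2.886 -2.259 2.515
endloop
endfacet
facet normal -0.872 -0.068 0.485
outer loop
vertex 2.128 -2.319 2.937
vertex 1.743 -0.664 2.478
vertex 1.659 -2.676 2.044
endloop
endfacet
facet normal -0.219 0.940 -0.261
outer loop
vertex 1.274 -1.021 1.585
vertex 1.743 -0.664 2.478
vertex 2.032 -0.961 1.163
endloop
endfacet
facet normal 0.872 0.068 -0.485
outer loop
vertex 2.501 -0.604 2.056
vertex 2.886 -2.259 2.515
vertex 2.032 -0.961 1.163
endloop
endfacet
facet normal -0.219 0.940 -0.261
outer loop
vertex 2.032 -0.961 1.163
vertex 1.743 -0.664 2.478
vertex 2.501 -0.604 2.056
endloop
endfacet
facet normal 0.438 0.333 0.835
outer loop
vertex 2.501 -0.604 2.056
vertex 2.128 -2.319 2.937
vertex 2.886 -2.259 2.515
endloop
endfacet
facet normal 0.438 0.333 0.835
outer loop
vertex 1.743 -0.664 2.478
vertex 2.128 -2.319 2.937
vertex 2.501 -0.604 2.056
endloop
endfacet

endsolid


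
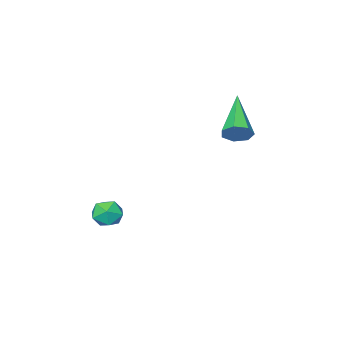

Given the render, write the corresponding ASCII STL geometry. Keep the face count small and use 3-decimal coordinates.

solid 
facet normal 0.545 0.661 -0.516
outer loop
vertex 0.121 1.671 3.147
vertex -0.357 1.901 2.937
vertex -0.075 2.039 3.412
endloop
endfacet
facet normal 0.582 -0.247 0.774
outer loop
vertex 0.121 1.671 3.147
vertex -0.075 2.039 3.412
vertex -1.463 0.559 3.983
endloop
endfacet
facet normal 0.545 0.661 -0.516
outer loop
vertex -0.075 2.039 3.412
vertex -0.357 1.901 2.937
vertex -0.483 2.304 3.32
endloop
endfacet
facet normal 0.015 0.348 0.937
outer loop
vertex -0.075 2.039 3.412
vertex -0.483 2.304 3.32
vertex -1.463 0.559 3.983
endloop
endfacet
facet normal 0.545 0.661 -0.516
outer loop
vertex -0.483 2.304 3.32
vertex -0.357 1.901 2.937
vertex -0.796 2.265 2.939
endloop
endfacet
facet normal -0.667 0.561 0.490
outer loop
vertex -0.483 2.304 3.32
vertex -0.796 2.265 2.939
vertex -1.463 0.559 3.983
endloop
endfacet
facet normal 0.546 0.661 -0.515
outer loop
vertex -0.796 2.265 2.939
vertex -0.357 1.901 2.937
vertex -0.778 1.952 2.556
endloop
endfacet
facet normal -0.946 0.228 -0.231
outer loop
vertex -0.796 2.265 2.939
vertex -0.778 1.952 2.556
vertex -1.463 0.559 3.983
endloop
endfacet
facet normal 0.546 0.662 -0.514
outer loop
vertex -0.778 1.952 2.556
vertex -0.357 1.901 2.937
vertex -0.443 1.601 2.46
endloop
endfacet
facet normal -0.613 -0.398 -0.683
outer loop
vertex -0.778 1.952 2.556
vertex -0.443 1.601 2.46
vertex -1.463 0.559 3.983
endloop
endfacet
facet normal 0.545 0.662 -0.515
outer loop
vertex -0.443 1.601 2.46
vertex -0.357 1.901 2.937
vertex -0.043 1.476 2.723
endloop
endfacet
facet normal 0.081 -0.847 -0.525
outer loop
vertex -0.443 1.601 2.46
vertex -0.043 1.476 2.723
vertex -1.463 0.559 3.983
endloop
endfacet
facet normal 0.545 0.662 -0.515
outer loop
vertex -0.043 1.476 2.723
vertex -0.357 1.901 2.937
vertex 0.121 1.671 3.147
endloop
endfacet
facet normal 0.613 -0.781 0.122
outer loop
vertex -0.043 1.476 2.723
vertex 0.121 1.671 3.147
vertex -1.463 0.559 3.983
endloop
endfacet
facet normal 0.257 0.178 0.950
outer loop
vertex 3.067 -0.8 -0.746
vertex 2.527 -1.082 -0.547
vertex 3.06 -1.43 -0.626
endloop
endfacet
facet normal 0.836 0.094 0.540
outer loop
vertex 3.067 -0.8 -0.746
vertex 3.06 -1.43 -0.626
vertex 3.368 -1.205 -1.142
endloop
endfacet
facet normal 0.813 0.582 0.023
outer loop
vertex 3.067 -0.8 -0.746
vertex 3.368 -1.205 -1.142
vertex 3.026 -0.718 -1.381
endloop
endfacet
facet normal 0.220 0.969 0.111
outer loop
vertex 3.067 -0.8 -0.746
vertex 3.026 -0.718 -1.381
vertex 2.506 -0.642 -1.013
endloop
endfacet
facet normal -0.123 0.719 0.684
outer loop
vertex 3.067 -0.8 -0.746
vertex 2.506 -0.642 -1.013
vertex 2.527 -1.082 -0.547
endloop
endfacet
facet normal 0.800 -0.551 0.237
outer loop
vertex 3.368 -1.205 -1.142
vertex 3.06 -1.43 -0.626
vertex 3.014 -1.738 -1.187
endloop
endfacet
facet normal -0.137 -0.414 0.900
outer loop
vertex 3.06 -1.43 -0.626
vertex 2.527 -1.082 -0.547
vertex 2.494 -1.662 -0.819
endloop
endfacet
facet normal -0.753 0.461 0.469
outer loop
vertex 2.527 -1.082 -0.547
vertex 2.506 -0.642 -1.013
vertex 2.152 -1.175 -1.058
endloop
endfacet
facet normal -0.198 0.866 -0.459
outer loop
vertex 2.506 -0.642 -1.013
vertex 3.026 -0.718 -1.381
vertex 2.46 -0.95 -1.574
endloop
endfacet
facet normal 0.762 0.239 -0.602
outer loop
vertex 3.026 -0.718 -1.381
vertex 3.368 -1.205 -1.142
vertex 2.993 -1.298 -1.653
endloop
endfacet
facet normal -0.220 -0.969 -0.111
outer loop
vertex 2.453 -1.58 -1.454
vertex 3.014 -1.738 -1.187
vertex 2.494 -1.662 -0.819
endloop
endfacet
facet normal -0.813 -0.582 -0.023
outer loop
vertex 2.453 -1.58 -1.454
vertex 2.494 -1.662 -0.819
vertex 2.152 -1.175 -1.058
endloop
endfacet
facet normal -0.836 -0.094 -0.540
outer loop
vertex 2.453 -1.58 -1.454
vertex 2.152 -1.175 -1.058
vertex 2.46 -0.95 -1.574
endloop
endfacet
facet normal -0.257 -0.178 -0.950
outer loop
vertex 2.453 -1.58 -1.454
vertex 2.46 -0.95 -1.574
vertex 2.993 -1.298 -1.653
endloop
endfacet
facet normal 0.123 -0.719 -0.684
outer loop
vertex 2.453 -1.58 -1.454
vertex 2.993 -1.298 -1.653
vertex 3.014 -1.738 -1.187
endloop
endfacet
facet normal 0.198 -0.866 0.459
outer loop
vertex 2.494 -1.662 -0.819
vertex 3.014 -1.738 -1.187
vertex 3.06 -1.43 -0.626
endloop
endfacet
facet normal -0.762 -0.239 0.602
outer loop
vertex 2.152 -1.175 -1.058
vertex 2.494 -1.662 -0.819
vertex 2.527 -1.082 -0.547
endloop
endfacet
facet normal -0.800 0.551 -0.237
outer loop
vertex 2.46 -0.95 -1.574
vertex 2.152 -1.175 -1.058
vertex 2.506 -0.642 -1.013
endloop
endfacet
facet normal 0.137 0.414 -0.900
outer loop
vertex 2.993 -1.298 -1.653
vertex 2.46 -0.95 -1.574
vertex 3.026 -0.718 -1.381
endloop
endfacet
facet normal 0.753 -0.461 -0.469
outer loop
vertex 3.014 -1.738 -1.187
vertex 2.993 -1.298 -1.653
vertex 3.368 -1.205 -1.142
endloop
endfacet

endsolid


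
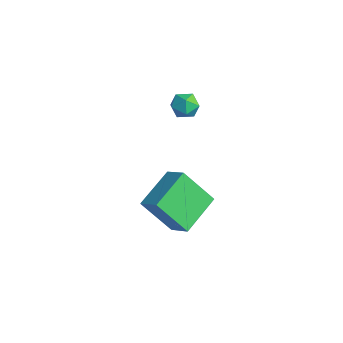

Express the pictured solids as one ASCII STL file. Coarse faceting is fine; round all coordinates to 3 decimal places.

solid 
facet normal -0.697 0.312 0.645
outer loop
vertex -0.774 3.978 2.621
vertex -0.572 3.523 3.059
vertex -0.301 4.127 3.06
endloop
endfacet
facet normal -0.478 0.848 0.228
outer loop
vertex -0.774 3.978 2.621
vertex -0.301 4.127 3.06
vertex -0.244 4.328 2.431
endloop
endfacet
facet normal -0.599 0.663 -0.450
outer loop
vertex -0.774 3.978 2.621
vertex -0.244 4.328 2.431
vertex -0.482 3.848 2.041
endloop
endfacet
facet normal -0.892 0.010 -0.451
outer loop
vertex -0.774 3.978 2.621
vertex -0.482 3.848 2.041
vertex -0.684 3.351 2.429
endloop
endfacet
facet normal -0.952 -0.206 0.225
outer loop
vertex -0.774 3.978 2.621
vertex -0.684 3.351 2.429
vertex -0.572 3.523 3.059
endloop
endfacet
facet normal 0.226 0.922 0.315
outer loop
vertex -0.244 4.328 2.431
vertex -0.301 4.127 3.06
vertex 0.284 4.089 2.751
endloop
endfacet
facet normal -0.127 0.055 0.990
outer loop
vertex -0.301 4.127 3.06
vertex -0.572 3.523 3.059
vertex 0.082 3.592 3.139
endloop
endfacet
facet normal -0.541 -0.782 0.310
outer loop
vertex -0.572 3.523 3.059
vertex -0.684 3.351 2.429
vertex -0.156 3.112 2.749
endloop
endfacet
facet normal -0.443 -0.433 -0.785
outer loop
vertex -0.684 3.351 2.429
vertex -0.482 3.848 2.041
vertex -0.099 3.313 2.12
endloop
endfacet
facet normal 0.030 0.621 -0.783
outer loop
vertex -0.482 3.848 2.041
vertex -0.244 4.328 2.431
vertex 0.172 3.917 2.121
endloop
endfacet
facet normal 0.892 -0.010 0.451
outer loop
vertex 0.374 3.462 2.559
vertex 0.284 4.089 2.751
vertex 0.082 3.592 3.139
endloop
endfacet
facet normal 0.599 -0.663 0.450
outer loop
vertex 0.374 3.462 2.559
vertex 0.082 3.592 3.139
vertex -0.156 3.112 2.749
endloop
endfacet
facet normal 0.478 -0.848 -0.228
outer loop
vertex 0.374 3.462 2.559
vertex -0.156 3.112 2.749
vertex -0.099 3.313 2.12
endloop
endfacet
facet normal 0.697 -0.312 -0.645
outer loop
vertex 0.374 3.462 2.559
vertex -0.099 3.313 2.12
vertex 0.172 3.917 2.121
endloop
endfacet
facet normal 0.952 0.206 -0.225
outer loop
vertex 0.374 3.462 2.559
vertex 0.172 3.917 2.121
vertex 0.284 4.089 2.751
endloop
endfacet
facet normal 0.443 0.433 0.785
outer loop
vertex 0.082 3.592 3.139
vertex 0.284 4.089 2.751
vertex -0.301 4.127 3.06
endloop
endfacet
facet normal -0.030 -0.621 0.783
outer loop
vertex -0.156 3.112 2.749
vertex 0.082 3.592 3.139
vertex -0.572 3.523 3.059
endloop
endfacet
facet normal -0.226 -0.922 -0.315
outer loop
vertex -0.099 3.313 2.12
vertex -0.156 3.112 2.749
vertex -0.684 3.351 2.429
endloop
endfacet
facet normal 0.127 -0.055 -0.990
outer loop
vertex 0.172 3.917 2.121
vertex -0.099 3.313 2.12
vertex -0.482 3.848 2.041
endloop
endfacet
facet normal 0.541 0.782 -0.310
outer loop
vertex 0.284 4.089 2.751
vertex 0.172 3.917 2.121
vertex -0.244 4.328 2.431
endloop
endfacet
facet normal -0.358 -0.509 0.783
outer loop
vertex 0.763 3.124 -0.554
vertex -0.165 2.924 -1.109
vertex 1.53 1.509 -1.253
endloop
endfacet
facet normal 0.844 0.182 0.505
outer loop
vertex 2.225 2.496 -2.771
vertex 0.763 3.124 -0.554
vertex 1.53 1.509 -1.253
endloop
endfacet
facet normal -0.358 -0.509 0.783
outer loop
vertex 1.53 1.509 -1.253
vertex -0.165 2.924 -1.109
vertex 0.602 1.309 -1.808
endloop
endfacet
facet normal 0.399 -0.841 -0.364
outer loop
vertex 0.602 1.309 -1.808
vertex 2.225 2.496 -2.771
vertex 1.53 1.509 -1.253
endloop
endfacet
facet normal -0.399 0.841 0.364
outer loop
vertex 0.763 3.124 -0.554
vertex 0.53 3.911 -2.627
vertex -0.165 2.924 -1.109
endloop
endfacet
facet normal 0.844 0.182 0.505
outer loop
vertex 1.458 4.111 -2.072
vertex 0.763 3.124 -0.554
vertex 2.225 2.496 -2.771
endloop
endfacet
facet normal -0.399 0.841 0.364
outer loop
vertex 1.458 4.111 -2.072
vertex 0.53 3.911 -2.627
vertex 0.763 3.124 -0.554
endloop
endfacet
facet normal -0.844 -0.182 -0.505
outer loop
vertex -0.165 2.924 -1.109
vertex 0.53 3.911 -2.627
vertex 0.602 1.309 -1.808
endloop
endfacet
facet normal 0.399 -0.841 -0.364
outer loop
vertex 1.297 2.296 -3.326
vertex 2.225 2.496 -2.771
vertex 0.602 1.309 -1.808
endloop
endfacet
facet normal -0.844 -0.182 -0.505
outer loop
vertex 0.602 1.309 -1.808
vertex 0.53 3.911 -2.627
vertex 1.297 2.296 -3.326
endloop
endfacet
facet normal 0.358 0.509 -0.783
outer loop
vertex 1.297 2.296 -3.326
vertex 1.458 4.111 -2.072
vertex 2.225 2.496 -2.771
endloop
endfacet
facet normal 0.358 0.509 -0.783
outer loop
vertex 0.53 3.911 -2.627
vertex 1.458 4.111 -2.072
vertex 1.297 2.296 -3.326
endloop
endfacet

endsolid


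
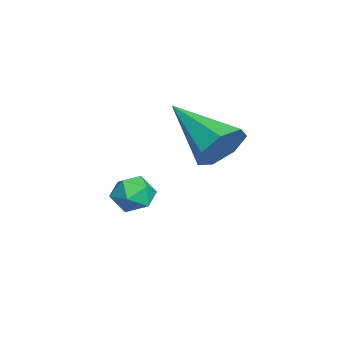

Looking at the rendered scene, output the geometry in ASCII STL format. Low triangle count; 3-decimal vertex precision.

solid 
facet normal -0.757 0.602 0.253
outer loop
vertex -0.909 -2.997 -2.233
vertex -0.648 -2.922 -1.629
vertex -0.48 -2.506 -2.117
endloop
endfacet
facet normal -0.619 0.646 -0.446
outer loop
vertex -0.909 -2.997 -2.233
vertex -0.48 -2.506 -2.117
vertex -0.44 -2.855 -2.679
endloop
endfacet
facet normal -0.688 -0.006 -0.726
outer loop
vertex -0.909 -2.997 -2.233
vertex -0.44 -2.855 -2.679
vertex -0.583 -3.486 -2.538
endloop
endfacet
facet normal -0.868 -0.454 -0.201
outer loop
vertex -0.909 -2.997 -2.233
vertex -0.583 -3.486 -2.538
vertex -0.711 -3.528 -1.89
endloop
endfacet
facet normal -0.911 -0.079 0.404
outer loop
vertex -0.909 -2.997 -2.233
vertex -0.711 -3.528 -1.89
vertex -0.648 -2.922 -1.629
endloop
endfacet
facet normal 0.061 0.850 -0.523
outer loop
vertex -0.44 -2.855 -2.679
vertex -0.48 -2.506 -2.117
vertex 0.111 -2.692 -2.35
endloop
endfacet
facet normal -0.161 0.778 0.607
outer loop
vertex -0.48 -2.506 -2.117
vertex -0.648 -2.922 -1.629
vertex -0.017 -2.734 -1.702
endloop
endfacet
facet normal -0.413 -0.324 0.851
outer loop
vertex -0.648 -2.922 -1.629
vertex -0.711 -3.528 -1.89
vertex -0.16 -3.365 -1.561
endloop
endfacet
facet normal -0.343 -0.930 -0.128
outer loop
vertex -0.711 -3.528 -1.89
vertex -0.583 -3.486 -2.538
vertex -0.12 -3.714 -2.123
endloop
endfacet
facet normal -0.051 -0.207 -0.977
outer loop
vertex -0.583 -3.486 -2.538
vertex -0.44 -2.855 -2.679
vertex 0.048 -3.298 -2.611
endloop
endfacet
facet normal 0.868 0.454 0.201
outer loop
vertex 0.309 -3.223 -2.007
vertex 0.111 -2.692 -2.35
vertex -0.017 -2.734 -1.702
endloop
endfacet
facet normal 0.688 0.006 0.726
outer loop
vertex 0.309 -3.223 -2.007
vertex -0.017 -2.734 -1.702
vertex -0.16 -3.365 -1.561
endloop
endfacet
facet normal 0.619 -0.646 0.446
outer loop
vertex 0.309 -3.223 -2.007
vertex -0.16 -3.365 -1.561
vertex -0.12 -3.714 -2.123
endloop
endfacet
facet normal 0.757 -0.602 -0.253
outer loop
vertex 0.309 -3.223 -2.007
vertex -0.12 -3.714 -2.123
vertex 0.048 -3.298 -2.611
endloop
endfacet
facet normal 0.911 0.079 -0.404
outer loop
vertex 0.309 -3.223 -2.007
vertex 0.048 -3.298 -2.611
vertex 0.111 -2.692 -2.35
endloop
endfacet
facet normal 0.343 0.930 0.128
outer loop
vertex -0.017 -2.734 -1.702
vertex 0.111 -2.692 -2.35
vertex -0.48 -2.506 -2.117
endloop
endfacet
facet normal 0.051 0.207 0.977
outer loop
vertex -0.16 -3.365 -1.561
vertex -0.017 -2.734 -1.702
vertex -0.648 -2.922 -1.629
endloop
endfacet
facet normal -0.061 -0.850 0.523
outer loop
vertex -0.12 -3.714 -2.123
vertex -0.16 -3.365 -1.561
vertex -0.711 -3.528 -1.89
endloop
endfacet
facet normal 0.161 -0.778 -0.607
outer loop
vertex 0.048 -3.298 -2.611
vertex -0.12 -3.714 -2.123
vertex -0.583 -3.486 -2.538
endloop
endfacet
facet normal 0.413 0.324 -0.851
outer loop
vertex 0.111 -2.692 -2.35
vertex 0.048 -3.298 -2.611
vertex -0.44 -2.855 -2.679
endloop
endfacet
facet normal 0.613 0.644 -0.458
outer loop
vertex 2.365 -0.842 1.227
vertex 1.871 -0.809 0.612
vertex 1.881 -0.358 1.26
endloop
endfacet
facet normal 0.124 0.056 0.991
outer loop
vertex 2.365 -0.842 1.227
vertex 1.881 -0.358 1.26
vertex 0.669 -2.071 1.508
endloop
endfacet
facet normal 0.613 0.644 -0.458
outer loop
vertex 1.881 -0.358 1.26
vertex 1.871 -0.809 0.612
vertex 1.389 -0.213 0.805
endloop
endfacet
facet normal -0.520 0.471 0.712
outer loop
vertex 1.881 -0.358 1.26
vertex 1.389 -0.213 0.805
vertex 0.669 -2.071 1.508
endloop
endfacet
facet normal 0.613 0.644 -0.457
outer loop
vertex 1.389 -0.213 0.805
vertex 1.871 -0.809 0.612
vertex 1.26 -0.517 0.204
endloop
endfacet
facet normal -0.930 0.366 0.015
outer loop
vertex 1.389 -0.213 0.805
vertex 1.26 -0.517 0.204
vertex 0.669 -2.071 1.508
endloop
endfacet
facet normal 0.613 0.644 -0.457
outer loop
vertex 1.26 -0.517 0.204
vertex 1.871 -0.809 0.612
vertex 1.591 -1.041 -0.09
endloop
endfacet
facet normal -0.797 -0.180 -0.576
outer loop
vertex 1.26 -0.517 0.204
vertex 1.591 -1.041 -0.09
vertex 0.669 -2.071 1.508
endloop
endfacet
facet normal 0.613 0.645 -0.457
outer loop
vertex 1.591 -1.041 -0.09
vertex 1.871 -0.809 0.612
vertex 2.132 -1.389 0.144
endloop
endfacet
facet normal -0.221 -0.757 -0.615
outer loop
vertex 1.591 -1.041 -0.09
vertex 2.132 -1.389 0.144
vertex 0.669 -2.071 1.508
endloop
endfacet
facet normal 0.612 0.645 -0.457
outer loop
vertex 2.132 -1.389 0.144
vertex 1.871 -0.809 0.612
vertex 2.477 -1.301 0.73
endloop
endfacet
facet normal 0.363 -0.929 -0.075
outer loop
vertex 2.132 -1.389 0.144
vertex 2.477 -1.301 0.73
vertex 0.669 -2.071 1.508
endloop
endfacet
facet normal 0.612 0.645 -0.457
outer loop
vertex 2.477 -1.301 0.73
vertex 1.871 -0.809 0.612
vertex 2.365 -0.842 1.227
endloop
endfacet
facet normal 0.517 -0.567 0.641
outer loop
vertex 2.477 -1.301 0.73
vertex 2.365 -0.842 1.227
vertex 0.669 -2.071 1.508
endloop
endfacet

endsolid


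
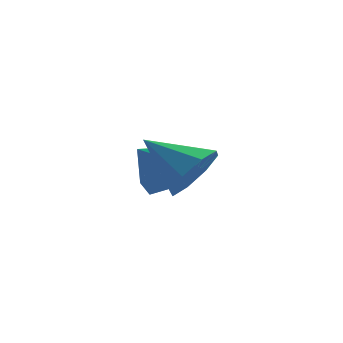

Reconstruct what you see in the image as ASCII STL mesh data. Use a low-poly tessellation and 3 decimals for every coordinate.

solid 
facet normal 0.481 -0.728 -0.489
outer loop
vertex 3.619 -0.056 0.492
vertex 3.078 0.122 -0.305
vertex 3.932 0.454 0.04
endloop
endfacet
facet normal 0.470 0.406 0.784
outer loop
vertex 3.619 -0.056 0.492
vertex 3.932 0.454 0.04
vertex 2.222 1.418 0.565
endloop
endfacet
facet normal 0.481 -0.728 -0.489
outer loop
vertex 3.932 0.454 0.04
vertex 3.078 0.122 -0.305
vertex 3.745 0.77 -0.614
endloop
endfacet
facet normal 0.532 0.812 0.240
outer loop
vertex 3.932 0.454 0.04
vertex 3.745 0.77 -0.614
vertex 2.222 1.418 0.565
endloop
endfacet
facet normal 0.480 -0.728 -0.489
outer loop
vertex 3.745 0.77 -0.614
vertex 3.078 0.122 -0.305
vertex 3.166 0.706 -1.087
endloop
endfacet
facet normal 0.154 0.936 -0.315
outer loop
vertex 3.745 0.77 -0.614
vertex 3.166 0.706 -1.087
vertex 2.222 1.418 0.565
endloop
endfacet
facet normal 0.481 -0.728 -0.489
outer loop
vertex 3.166 0.706 -1.087
vertex 3.078 0.122 -0.305
vertex 2.536 0.3 -1.102
endloop
endfacet
facet normal -0.441 0.705 -0.556
outer loop
vertex 3.166 0.706 -1.087
vertex 2.536 0.3 -1.102
vertex 2.222 1.418 0.565
endloop
endfacet
facet normal 0.480 -0.728 -0.489
outer loop
vertex 2.536 0.3 -1.102
vertex 3.078 0.122 -0.305
vertex 2.223 -0.21 -0.65
endloop
endfacet
facet normal -0.905 0.254 -0.341
outer loop
vertex 2.536 0.3 -1.102
vertex 2.223 -0.21 -0.65
vertex 2.222 1.418 0.565
endloop
endfacet
facet normal 0.480 -0.728 -0.489
outer loop
vertex 2.223 -0.21 -0.65
vertex 3.078 0.122 -0.305
vertex 2.41 -0.526 0.004
endloop
endfacet
facet normal -0.967 -0.152 0.203
outer loop
vertex 2.223 -0.21 -0.65
vertex 2.41 -0.526 0.004
vertex 2.222 1.418 0.565
endloop
endfacet
facet normal 0.480 -0.728 -0.489
outer loop
vertex 2.41 -0.526 0.004
vertex 3.078 0.122 -0.305
vertex 2.989 -0.462 0.477
endloop
endfacet
facet normal -0.590 -0.276 0.759
outer loop
vertex 2.41 -0.526 0.004
vertex 2.989 -0.462 0.477
vertex 2.222 1.418 0.565
endloop
endfacet
facet normal 0.481 -0.728 -0.489
outer loop
vertex 2.989 -0.462 0.477
vertex 3.078 0.122 -0.305
vertex 3.619 -0.056 0.492
endloop
endfacet
facet normal 0.005 -0.045 0.999
outer loop
vertex 2.989 -0.462 0.477
vertex 3.619 -0.056 0.492
vertex 2.222 1.418 0.565
endloop
endfacet
facet normal 0.686 -0.080 -0.724
outer loop
vertex 4.431 2.811 -0.817
vertex 3.689 2.937 -1.534
vertex 4.268 3.663 -1.066
endloop
endfacet
facet normal 0.175 0.307 0.935
outer loop
vertex 4.431 2.811 -0.817
vertex 4.268 3.663 -1.066
vertex 2.791 3.043 -0.586
endloop
endfacet
facet normal 0.686 -0.081 -0.723
outer loop
vertex 4.268 3.663 -1.066
vertex 3.689 2.937 -1.534
vertex 3.669 3.968 -1.668
endloop
endfacet
facet normal -0.156 0.810 0.566
outer loop
vertex 4.268 3.663 -1.066
vertex 3.669 3.968 -1.668
vertex 2.791 3.043 -0.586
endloop
endfacet
facet normal 0.686 -0.081 -0.723
outer loop
vertex 3.669 3.968 -1.668
vertex 3.689 2.937 -1.534
vertex 3.085 3.497 -2.169
endloop
endfacet
facet normal -0.670 0.738 0.087
outer loop
vertex 3.669 3.968 -1.668
vertex 3.085 3.497 -2.169
vertex 2.791 3.043 -0.586
endloop
endfacet
facet normal 0.685 -0.081 -0.724
outer loop
vertex 3.085 3.497 -2.169
vertex 3.689 2.937 -1.534
vertex 2.955 2.604 -2.192
endloop
endfacet
facet normal -0.979 0.146 -0.140
outer loop
vertex 3.085 3.497 -2.169
vertex 2.955 2.604 -2.192
vertex 2.791 3.043 -0.586
endloop
endfacet
facet normal 0.686 -0.081 -0.724
outer loop
vertex 2.955 2.604 -2.192
vertex 3.689 2.937 -1.534
vertex 3.378 1.962 -1.719
endloop
endfacet
facet normal -0.852 -0.521 0.055
outer loop
vertex 2.955 2.604 -2.192
vertex 3.378 1.962 -1.719
vertex 2.791 3.043 -0.586
endloop
endfacet
facet normal 0.685 -0.081 -0.724
outer loop
vertex 3.378 1.962 -1.719
vertex 3.689 2.937 -1.534
vertex 4.035 2.054 -1.107
endloop
endfacet
facet normal -0.383 -0.759 0.526
outer loop
vertex 3.378 1.962 -1.719
vertex 4.035 2.054 -1.107
vertex 2.791 3.043 -0.586
endloop
endfacet
facet normal 0.685 -0.081 -0.724
outer loop
vertex 4.035 2.054 -1.107
vertex 3.689 2.937 -1.534
vertex 4.431 2.811 -0.817
endloop
endfacet
facet normal 0.074 -0.390 0.918
outer loop
vertex 4.035 2.054 -1.107
vertex 4.431 2.811 -0.817
vertex 2.791 3.043 -0.586
endloop
endfacet

endsolid


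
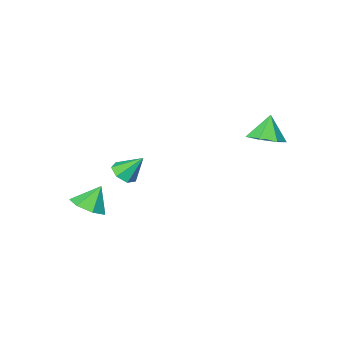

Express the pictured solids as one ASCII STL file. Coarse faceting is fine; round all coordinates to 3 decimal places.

solid 
facet normal 0.370 0.191 -0.909
outer loop
vertex -2.1 3.117 1.063
vertex -2.949 3.504 0.799
vertex -2.184 3.943 1.202
endloop
endfacet
facet normal 0.590 -0.075 0.804
outer loop
vertex -2.1 3.117 1.063
vertex -2.184 3.943 1.202
vertex -3.471 3.236 2.081
endloop
endfacet
facet normal 0.369 0.191 -0.909
outer loop
vertex -2.184 3.943 1.202
vertex -2.949 3.504 0.799
vertex -2.844 4.439 1.038
endloop
endfacet
facet normal 0.229 0.567 0.791
outer loop
vertex -2.184 3.943 1.202
vertex -2.844 4.439 1.038
vertex -3.471 3.236 2.081
endloop
endfacet
facet normal 0.371 0.191 -0.909
outer loop
vertex -2.844 4.439 1.038
vertex -2.949 3.504 0.799
vertex -3.583 4.231 0.693
endloop
endfacet
facet normal -0.453 0.707 0.543
outer loop
vertex -2.844 4.439 1.038
vertex -3.583 4.231 0.693
vertex -3.471 3.236 2.081
endloop
endfacet
facet normal 0.370 0.191 -0.909
outer loop
vertex -3.583 4.231 0.693
vertex -2.949 3.504 0.799
vertex -3.845 3.476 0.428
endloop
endfacet
facet normal -0.939 0.239 0.247
outer loop
vertex -3.583 4.231 0.693
vertex -3.845 3.476 0.428
vertex -3.471 3.236 2.081
endloop
endfacet
facet normal 0.371 0.190 -0.909
outer loop
vertex -3.845 3.476 0.428
vertex -2.949 3.504 0.799
vertex -3.432 2.742 0.443
endloop
endfacet
facet normal -0.866 -0.485 0.126
outer loop
vertex -3.845 3.476 0.428
vertex -3.432 2.742 0.443
vertex -3.471 3.236 2.081
endloop
endfacet
facet normal 0.370 0.191 -0.909
outer loop
vertex -3.432 2.742 0.443
vertex -2.949 3.504 0.799
vertex -2.656 2.583 0.725
endloop
endfacet
facet normal -0.287 -0.919 0.270
outer loop
vertex -3.432 2.742 0.443
vertex -2.656 2.583 0.725
vertex -3.471 3.236 2.081
endloop
endfacet
facet normal 0.370 0.191 -0.909
outer loop
vertex -2.656 2.583 0.725
vertex -2.949 3.504 0.799
vertex -2.1 3.117 1.063
endloop
endfacet
facet normal 0.360 -0.737 0.572
outer loop
vertex -2.656 2.583 0.725
vertex -2.1 3.117 1.063
vertex -3.471 3.236 2.081
endloop
endfacet
facet normal 0.382 -0.515 -0.767
outer loop
vertex 2.35 -0.709 -1.69
vertex 1.687 -1.013 -1.816
vertex 1.969 -0.388 -2.095
endloop
endfacet
facet normal 0.484 0.848 0.217
outer loop
vertex 2.35 -0.709 -1.69
vertex 1.969 -0.388 -2.095
vertex 1.133 -0.267 -0.704
endloop
endfacet
facet normal 0.383 -0.515 -0.767
outer loop
vertex 1.969 -0.388 -2.095
vertex 1.687 -1.013 -1.816
vertex 1.376 -0.538 -2.29
endloop
endfacet
facet normal -0.181 0.965 -0.192
outer loop
vertex 1.969 -0.388 -2.095
vertex 1.376 -0.538 -2.29
vertex 1.133 -0.267 -0.704
endloop
endfacet
facet normal 0.383 -0.515 -0.767
outer loop
vertex 1.376 -0.538 -2.29
vertex 1.687 -1.013 -1.816
vertex 1.017 -1.045 -2.129
endloop
endfacet
facet normal -0.828 0.518 -0.215
outer loop
vertex 1.376 -0.538 -2.29
vertex 1.017 -1.045 -2.129
vertex 1.133 -0.267 -0.704
endloop
endfacet
facet normal 0.383 -0.514 -0.768
outer loop
vertex 1.017 -1.045 -2.129
vertex 1.687 -1.013 -1.816
vertex 1.163 -1.529 -1.732
endloop
endfacet
facet normal -0.973 -0.158 0.165
outer loop
vertex 1.017 -1.045 -2.129
vertex 1.163 -1.529 -1.732
vertex 1.133 -0.267 -0.704
endloop
endfacet
facet normal 0.383 -0.514 -0.768
outer loop
vertex 1.163 -1.529 -1.732
vertex 1.687 -1.013 -1.816
vertex 1.704 -1.624 -1.399
endloop
endfacet
facet normal -0.505 -0.552 0.663
outer loop
vertex 1.163 -1.529 -1.732
vertex 1.704 -1.624 -1.399
vertex 1.133 -0.267 -0.704
endloop
endfacet
facet normal 0.383 -0.514 -0.768
outer loop
vertex 1.704 -1.624 -1.399
vertex 1.687 -1.013 -1.816
vertex 2.232 -1.259 -1.38
endloop
endfacet
facet normal 0.222 -0.369 0.903
outer loop
vertex 1.704 -1.624 -1.399
vertex 2.232 -1.259 -1.38
vertex 1.133 -0.267 -0.704
endloop
endfacet
facet normal 0.382 -0.515 -0.768
outer loop
vertex 2.232 -1.259 -1.38
vertex 1.687 -1.013 -1.816
vertex 2.35 -0.709 -1.69
endloop
endfacet
facet normal 0.663 0.255 0.704
outer loop
vertex 2.232 -1.259 -1.38
vertex 2.35 -0.709 -1.69
vertex 1.133 -0.267 -0.704
endloop
endfacet
facet normal 0.513 -0.076 -0.855
outer loop
vertex 3.834 -1.81 -3.614
vertex 3.019 -2.051 -4.081
vertex 3.393 -1.169 -3.935
endloop
endfacet
facet normal 0.295 0.582 0.758
outer loop
vertex 3.834 -1.81 -3.614
vertex 3.393 -1.169 -3.935
vertex 2.321 -1.949 -2.919
endloop
endfacet
facet normal 0.513 -0.076 -0.855
outer loop
vertex 3.393 -1.169 -3.935
vertex 3.019 -2.051 -4.081
vertex 2.671 -1.192 -4.366
endloop
endfacet
facet normal -0.264 0.879 0.396
outer loop
vertex 3.393 -1.169 -3.935
vertex 2.671 -1.192 -4.366
vertex 2.321 -1.949 -2.919
endloop
endfacet
facet normal 0.513 -0.076 -0.855
outer loop
vertex 2.671 -1.192 -4.366
vertex 3.019 -2.051 -4.081
vertex 2.211 -1.863 -4.583
endloop
endfacet
facet normal -0.834 0.545 0.083
outer loop
vertex 2.671 -1.192 -4.366
vertex 2.211 -1.863 -4.583
vertex 2.321 -1.949 -2.919
endloop
endfacet
facet normal 0.513 -0.076 -0.855
outer loop
vertex 2.211 -1.863 -4.583
vertex 3.019 -2.051 -4.081
vertex 2.359 -2.675 -4.422
endloop
endfacet
facet normal -0.984 -0.168 0.056
outer loop
vertex 2.211 -1.863 -4.583
vertex 2.359 -2.675 -4.422
vertex 2.321 -1.949 -2.919
endloop
endfacet
facet normal 0.513 -0.075 -0.855
outer loop
vertex 2.359 -2.675 -4.422
vertex 3.019 -2.051 -4.081
vertex 3.004 -3.018 -4.005
endloop
endfacet
facet normal -0.602 -0.725 0.335
outer loop
vertex 2.359 -2.675 -4.422
vertex 3.004 -3.018 -4.005
vertex 2.321 -1.949 -2.919
endloop
endfacet
facet normal 0.513 -0.075 -0.855
outer loop
vertex 3.004 -3.018 -4.005
vertex 3.019 -2.051 -4.081
vertex 3.661 -2.633 -3.645
endloop
endfacet
facet normal 0.024 -0.705 0.709
outer loop
vertex 3.004 -3.018 -4.005
vertex 3.661 -2.633 -3.645
vertex 2.321 -1.949 -2.919
endloop
endfacet
facet normal 0.512 -0.076 -0.855
outer loop
vertex 3.661 -2.633 -3.645
vertex 3.019 -2.051 -4.081
vertex 3.834 -1.81 -3.614
endloop
endfacet
facet normal 0.424 -0.123 0.898
outer loop
vertex 3.661 -2.633 -3.645
vertex 3.834 -1.81 -3.614
vertex 2.321 -1.949 -2.919
endloop
endfacet

endsolid
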